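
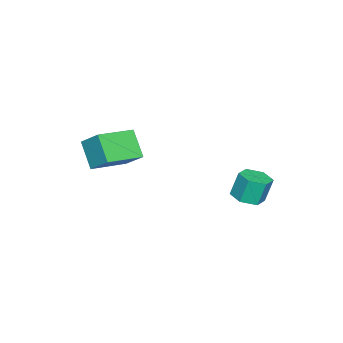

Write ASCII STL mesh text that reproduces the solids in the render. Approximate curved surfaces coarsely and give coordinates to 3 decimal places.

solid 
facet normal 0.182 -0.228 -0.956
outer loop
vertex -2.17 1.697 0.635
vertex -2.863 1.747 0.491
vertex -2.446 2.319 0.434
endloop
endfacet
facet normal 0.903 0.424 0.072
outer loop
vertex -2.17 1.697 0.635
vertex -2.446 2.319 0.434
vertex -2.384 1.963 1.754
endloop
endfacet
facet normal 0.903 0.423 0.072
outer loop
vertex -2.384 1.963 1.754
vertex -2.446 2.319 0.434
vertex -2.66 2.586 1.553
endloop
endfacet
facet normal -0.184 0.227 0.956
outer loop
vertex -2.384 1.963 1.754
vertex -2.66 2.586 1.553
vertex -3.077 2.013 1.609
endloop
endfacet
facet normal 0.183 -0.229 -0.956
outer loop
vertex -2.446 2.319 0.434
vertex -2.863 1.747 0.491
vertex -3.14 2.369 0.289
endloop
endfacet
facet normal 0.114 0.971 -0.210
outer loop
vertex -2.446 2.319 0.434
vertex -3.14 2.369 0.289
vertex -2.66 2.586 1.553
endloop
endfacet
facet normal 0.114 0.971 -0.210
outer loop
vertex -2.66 2.586 1.553
vertex -3.14 2.369 0.289
vertex -3.354 2.636 1.408
endloop
endfacet
facet normal -0.183 0.227 0.956
outer loop
vertex -2.66 2.586 1.553
vertex -3.354 2.636 1.408
vertex -3.077 2.013 1.609
endloop
endfacet
facet normal 0.184 -0.229 -0.956
outer loop
vertex -3.14 2.369 0.289
vertex -2.863 1.747 0.491
vertex -3.556 1.797 0.346
endloop
endfacet
facet normal -0.789 0.546 -0.281
outer loop
vertex -3.14 2.369 0.289
vertex -3.556 1.797 0.346
vertex -3.354 2.636 1.408
endloop
endfacet
facet normal -0.790 0.545 -0.281
outer loop
vertex -3.354 2.636 1.408
vertex -3.556 1.797 0.346
vertex -3.77 2.063 1.465
endloop
endfacet
facet normal -0.182 0.228 0.957
outer loop
vertex -3.354 2.636 1.408
vertex -3.77 2.063 1.465
vertex -3.077 2.013 1.609
endloop
endfacet
facet normal 0.184 -0.227 -0.956
outer loop
vertex -3.556 1.797 0.346
vertex -2.863 1.747 0.491
vertex -3.28 1.174 0.547
endloop
endfacet
facet normal -0.903 -0.423 -0.072
outer loop
vertex -3.556 1.797 0.346
vertex -3.28 1.174 0.547
vertex -3.77 2.063 1.465
endloop
endfacet
facet normal -0.903 -0.424 -0.072
outer loop
vertex -3.77 2.063 1.465
vertex -3.28 1.174 0.547
vertex -3.494 1.441 1.666
endloop
endfacet
facet normal -0.182 0.228 0.956
outer loop
vertex -3.77 2.063 1.465
vertex -3.494 1.441 1.666
vertex -3.077 2.013 1.609
endloop
endfacet
facet normal 0.183 -0.227 -0.956
outer loop
vertex -3.28 1.174 0.547
vertex -2.863 1.747 0.491
vertex -2.586 1.124 0.692
endloop
endfacet
facet normal -0.114 -0.971 0.210
outer loop
vertex -3.28 1.174 0.547
vertex -2.586 1.124 0.692
vertex -3.494 1.441 1.666
endloop
endfacet
facet normal -0.114 -0.971 0.210
outer loop
vertex -3.494 1.441 1.666
vertex -2.586 1.124 0.692
vertex -2.8 1.391 1.811
endloop
endfacet
facet normal -0.183 0.229 0.956
outer loop
vertex -3.494 1.441 1.666
vertex -2.8 1.391 1.811
vertex -3.077 2.013 1.609
endloop
endfacet
facet normal 0.182 -0.228 -0.957
outer loop
vertex -2.586 1.124 0.692
vertex -2.863 1.747 0.491
vertex -2.17 1.697 0.635
endloop
endfacet
facet normal 0.790 -0.545 0.281
outer loop
vertex -2.586 1.124 0.692
vertex -2.17 1.697 0.635
vertex -2.8 1.391 1.811
endloop
endfacet
facet normal 0.789 -0.546 0.281
outer loop
vertex -2.8 1.391 1.811
vertex -2.17 1.697 0.635
vertex -2.384 1.963 1.754
endloop
endfacet
facet normal -0.184 0.229 0.956
outer loop
vertex -2.8 1.391 1.811
vertex -2.384 1.963 1.754
vertex -3.077 2.013 1.609
endloop
endfacet
facet normal -0.857 0.478 -0.193
outer loop
vertex -1.034 -2.962 3.826
vertex -0.726 -2.106 4.578
vertex -0.434 -2.292 2.818
endloop
endfacet
facet normal -0.261 -0.725 -0.637
outer loop
vertex 1.006 -3.094 3.142
vertex -1.034 -2.962 3.826
vertex -0.434 -2.292 2.818
endloop
endfacet
facet normal -0.858 0.477 -0.193
outer loop
vertex -0.434 -2.292 2.818
vertex -0.726 -2.106 4.578
vertex -0.127 -1.436 3.571
endloop
endfacet
facet normal 0.444 0.497 -0.746
outer loop
vertex -0.127 -1.436 3.571
vertex 1.006 -3.094 3.142
vertex -0.434 -2.292 2.818
endloop
endfacet
facet normal -0.444 -0.496 0.746
outer loop
vertex -1.034 -2.962 3.826
vertex 0.714 -2.908 4.902
vertex -0.726 -2.106 4.578
endloop
endfacet
facet normal -0.261 -0.725 -0.637
outer loop
vertex 0.407 -3.764 4.149
vertex -1.034 -2.962 3.826
vertex 1.006 -3.094 3.142
endloop
endfacet
facet normal -0.444 -0.497 0.746
outer loop
vertex 0.407 -3.764 4.149
vertex 0.714 -2.908 4.902
vertex -1.034 -2.962 3.826
endloop
endfacet
facet normal 0.260 0.725 0.637
outer loop
vertex -0.726 -2.106 4.578
vertex 0.714 -2.908 4.902
vertex -0.127 -1.436 3.571
endloop
endfacet
facet normal 0.443 0.496 -0.746
outer loop
vertex 1.314 -2.238 3.894
vertex 1.006 -3.094 3.142
vertex -0.127 -1.436 3.571
endloop
endfacet
facet normal 0.261 0.725 0.637
outer loop
vertex -0.127 -1.436 3.571
vertex 0.714 -2.908 4.902
vertex 1.314 -2.238 3.894
endloop
endfacet
facet normal 0.857 -0.477 0.192
outer loop
vertex 1.314 -2.238 3.894
vertex 0.407 -3.764 4.149
vertex 1.006 -3.094 3.142
endloop
endfacet
facet normal 0.857 -0.477 0.193
outer loop
vertex 0.714 -2.908 4.902
vertex 0.407 -3.764 4.149
vertex 1.314 -2.238 3.894
endloop
endfacet

endsolid


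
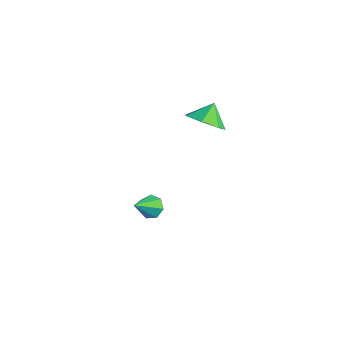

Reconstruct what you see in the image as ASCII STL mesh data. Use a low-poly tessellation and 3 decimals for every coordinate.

solid 
facet normal -0.137 0.719 -0.682
outer loop
vertex -2.183 -0.363 -4.146
vertex -2.798 -0.632 -4.306
vertex -2.648 -0.154 -3.832
endloop
endfacet
facet normal 0.625 0.321 0.712
outer loop
vertex -2.183 -0.363 -4.146
vertex -2.648 -0.154 -3.832
vertex -2.562 -1.868 -3.134
endloop
endfacet
facet normal -0.137 0.719 -0.682
outer loop
vertex -2.648 -0.154 -3.832
vertex -2.798 -0.632 -4.306
vertex -3.226 -0.305 -3.875
endloop
endfacet
facet normal -0.164 0.365 0.917
outer loop
vertex -2.648 -0.154 -3.832
vertex -3.226 -0.305 -3.875
vertex -2.562 -1.868 -3.134
endloop
endfacet
facet normal -0.137 0.719 -0.681
outer loop
vertex -3.226 -0.305 -3.875
vertex -2.798 -0.632 -4.306
vertex -3.481 -0.702 -4.243
endloop
endfacet
facet normal -0.794 -0.051 0.605
outer loop
vertex -3.226 -0.305 -3.875
vertex -3.481 -0.702 -4.243
vertex -2.562 -1.868 -3.134
endloop
endfacet
facet normal -0.137 0.719 -0.681
outer loop
vertex -3.481 -0.702 -4.243
vertex -2.798 -0.632 -4.306
vertex -3.222 -1.047 -4.659
endloop
endfacet
facet normal -0.792 -0.611 0.014
outer loop
vertex -3.481 -0.702 -4.243
vertex -3.222 -1.047 -4.659
vertex -2.562 -1.868 -3.134
endloop
endfacet
facet normal -0.137 0.719 -0.681
outer loop
vertex -3.222 -1.047 -4.659
vertex -2.798 -0.632 -4.306
vertex -2.643 -1.079 -4.809
endloop
endfacet
facet normal -0.157 -0.896 -0.415
outer loop
vertex -3.222 -1.047 -4.659
vertex -2.643 -1.079 -4.809
vertex -2.562 -1.868 -3.134
endloop
endfacet
facet normal -0.137 0.719 -0.681
outer loop
vertex -2.643 -1.079 -4.809
vertex -2.798 -0.632 -4.306
vertex -2.181 -0.774 -4.58
endloop
endfacet
facet normal 0.631 -0.689 -0.355
outer loop
vertex -2.643 -1.079 -4.809
vertex -2.181 -0.774 -4.58
vertex -2.562 -1.868 -3.134
endloop
endfacet
facet normal -0.137 0.719 -0.681
outer loop
vertex -2.181 -0.774 -4.58
vertex -2.798 -0.632 -4.306
vertex -2.183 -0.363 -4.146
endloop
endfacet
facet normal 0.978 -0.149 0.145
outer loop
vertex -2.181 -0.774 -4.58
vertex -2.183 -0.363 -4.146
vertex -2.562 -1.868 -3.134
endloop
endfacet
facet normal 0.227 -0.692 -0.685
outer loop
vertex -0.307 1.447 2.65
vertex -1.318 1.429 2.333
vertex -0.526 2.038 1.98
endloop
endfacet
facet normal 0.584 0.694 0.421
outer loop
vertex -0.307 1.447 2.65
vertex -0.526 2.038 1.98
vertex -1.582 2.231 3.127
endloop
endfacet
facet normal 0.227 -0.692 -0.685
outer loop
vertex -0.526 2.038 1.98
vertex -1.318 1.429 2.333
vertex -1.341 2.17 1.576
endloop
endfacet
facet normal 0.166 0.986 -0.013
outer loop
vertex -0.526 2.038 1.98
vertex -1.341 2.17 1.576
vertex -1.582 2.231 3.127
endloop
endfacet
facet normal 0.228 -0.692 -0.685
outer loop
vertex -1.341 2.17 1.576
vertex -1.318 1.429 2.333
vertex -2.139 1.744 1.741
endloop
endfacet
facet normal -0.486 0.867 -0.110
outer loop
vertex -1.341 2.17 1.576
vertex -2.139 1.744 1.741
vertex -1.582 2.231 3.127
endloop
endfacet
facet normal 0.228 -0.692 -0.685
outer loop
vertex -2.139 1.744 1.741
vertex -1.318 1.429 2.333
vertex -2.319 1.08 2.352
endloop
endfacet
facet normal -0.881 0.427 0.204
outer loop
vertex -2.139 1.744 1.741
vertex -2.319 1.08 2.352
vertex -1.582 2.231 3.127
endloop
endfacet
facet normal 0.228 -0.692 -0.685
outer loop
vertex -2.319 1.08 2.352
vertex -1.318 1.429 2.333
vertex -1.745 0.679 2.949
endloop
endfacet
facet normal -0.722 -0.004 0.692
outer loop
vertex -2.319 1.08 2.352
vertex -1.745 0.679 2.949
vertex -1.582 2.231 3.127
endloop
endfacet
facet normal 0.227 -0.692 -0.685
outer loop
vertex -1.745 0.679 2.949
vertex -1.318 1.429 2.333
vertex -0.85 0.842 3.081
endloop
endfacet
facet normal -0.127 -0.100 0.987
outer loop
vertex -1.745 0.679 2.949
vertex -0.85 0.842 3.081
vertex -1.582 2.231 3.127
endloop
endfacet
facet normal 0.227 -0.692 -0.685
outer loop
vertex -0.85 0.842 3.081
vertex -1.318 1.429 2.333
vertex -0.307 1.447 2.65
endloop
endfacet
facet normal 0.453 0.210 0.866
outer loop
vertex -0.85 0.842 3.081
vertex -0.307 1.447 2.65
vertex -1.582 2.231 3.127
endloop
endfacet

endsolid


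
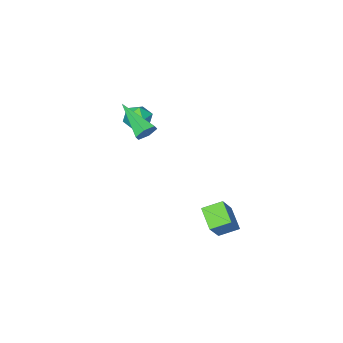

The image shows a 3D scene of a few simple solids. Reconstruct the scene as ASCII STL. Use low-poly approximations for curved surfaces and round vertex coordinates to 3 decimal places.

solid 
facet normal -0.993 -0.087 0.079
outer loop
vertex -2.196 -0.972 2.159
vertex -2.123 -1.274 2.744
vertex -2.183 -0.614 2.716
endloop
endfacet
facet normal -0.817 0.494 -0.298
outer loop
vertex -2.196 -0.972 2.159
vertex -2.183 -0.614 2.716
vertex -1.859 -0.402 2.179
endloop
endfacet
facet normal -0.429 0.284 -0.857
outer loop
vertex -2.196 -0.972 2.159
vertex -1.859 -0.402 2.179
vertex -1.599 -0.93 1.874
endloop
endfacet
facet normal -0.365 -0.427 -0.827
outer loop
vertex -2.196 -0.972 2.159
vertex -1.599 -0.93 1.874
vertex -1.762 -1.469 2.224
endloop
endfacet
facet normal -0.713 -0.655 -0.249
outer loop
vertex -2.196 -0.972 2.159
vertex -1.762 -1.469 2.224
vertex -2.123 -1.274 2.744
endloop
endfacet
facet normal -0.406 0.907 0.113
outer loop
vertex -1.859 -0.402 2.179
vertex -2.183 -0.614 2.716
vertex -1.578 -0.351 2.776
endloop
endfacet
facet normal -0.690 -0.032 0.723
outer loop
vertex -2.183 -0.614 2.716
vertex -2.123 -1.274 2.744
vertex -1.741 -0.89 3.126
endloop
endfacet
facet normal -0.237 -0.952 0.193
outer loop
vertex -2.123 -1.274 2.744
vertex -1.762 -1.469 2.224
vertex -1.481 -1.418 2.821
endloop
endfacet
facet normal 0.327 -0.582 -0.744
outer loop
vertex -1.762 -1.469 2.224
vertex -1.599 -0.93 1.874
vertex -1.157 -1.206 2.284
endloop
endfacet
facet normal 0.222 0.567 -0.793
outer loop
vertex -1.599 -0.93 1.874
vertex -1.859 -0.402 2.179
vertex -1.217 -0.546 2.256
endloop
endfacet
facet normal 0.365 0.427 0.827
outer loop
vertex -1.144 -0.848 2.841
vertex -1.578 -0.351 2.776
vertex -1.741 -0.89 3.126
endloop
endfacet
facet normal 0.429 -0.284 0.857
outer loop
vertex -1.144 -0.848 2.841
vertex -1.741 -0.89 3.126
vertex -1.481 -1.418 2.821
endloop
endfacet
facet normal 0.817 -0.494 0.298
outer loop
vertex -1.144 -0.848 2.841
vertex -1.481 -1.418 2.821
vertex -1.157 -1.206 2.284
endloop
endfacet
facet normal 0.993 0.087 -0.079
outer loop
vertex -1.144 -0.848 2.841
vertex -1.157 -1.206 2.284
vertex -1.217 -0.546 2.256
endloop
endfacet
facet normal 0.713 0.655 0.249
outer loop
vertex -1.144 -0.848 2.841
vertex -1.217 -0.546 2.256
vertex -1.578 -0.351 2.776
endloop
endfacet
facet normal -0.327 0.582 0.744
outer loop
vertex -1.741 -0.89 3.126
vertex -1.578 -0.351 2.776
vertex -2.183 -0.614 2.716
endloop
endfacet
facet normal -0.222 -0.567 0.793
outer loop
vertex -1.481 -1.418 2.821
vertex -1.741 -0.89 3.126
vertex -2.123 -1.274 2.744
endloop
endfacet
facet normal 0.406 -0.907 -0.113
outer loop
vertex -1.157 -1.206 2.284
vertex -1.481 -1.418 2.821
vertex -1.762 -1.469 2.224
endloop
endfacet
facet normal 0.690 0.032 -0.723
outer loop
vertex -1.217 -0.546 2.256
vertex -1.157 -1.206 2.284
vertex -1.599 -0.93 1.874
endloop
endfacet
facet normal 0.237 0.952 -0.193
outer loop
vertex -1.578 -0.351 2.776
vertex -1.217 -0.546 2.256
vertex -1.859 -0.402 2.179
endloop
endfacet
facet normal -0.510 -0.321 -0.798
outer loop
vertex -3.118 2.206 -2.028
vertex -3.89 2.566 -1.68
vertex -2.912 3.138 -2.534
endloop
endfacet
facet normal 0.840 -0.391 -0.378
outer loop
vertex -2.19 3.594 -1.4
vertex -3.118 2.206 -2.028
vertex -2.912 3.138 -2.534
endloop
endfacet
facet normal -0.509 -0.322 -0.798
outer loop
vertex -2.912 3.138 -2.534
vertex -3.89 2.566 -1.68
vertex -3.685 3.497 -2.186
endloop
endfacet
facet normal 0.190 0.863 -0.468
outer loop
vertex -3.685 3.497 -2.186
vertex -2.19 3.594 -1.4
vertex -2.912 3.138 -2.534
endloop
endfacet
facet normal -0.191 -0.863 0.468
outer loop
vertex -3.118 2.206 -2.028
vertex -3.168 3.022 -0.546
vertex -3.89 2.566 -1.68
endloop
endfacet
facet normal 0.840 -0.390 -0.378
outer loop
vertex -2.395 2.663 -0.894
vertex -3.118 2.206 -2.028
vertex -2.19 3.594 -1.4
endloop
endfacet
facet normal -0.190 -0.863 0.469
outer loop
vertex -2.395 2.663 -0.894
vertex -3.168 3.022 -0.546
vertex -3.118 2.206 -2.028
endloop
endfacet
facet normal -0.840 0.390 0.378
outer loop
vertex -3.89 2.566 -1.68
vertex -3.168 3.022 -0.546
vertex -3.685 3.497 -2.186
endloop
endfacet
facet normal 0.191 0.862 -0.469
outer loop
vertex -2.962 3.954 -1.052
vertex -2.19 3.594 -1.4
vertex -3.685 3.497 -2.186
endloop
endfacet
facet normal -0.839 0.391 0.378
outer loop
vertex -3.685 3.497 -2.186
vertex -3.168 3.022 -0.546
vertex -2.962 3.954 -1.052
endloop
endfacet
facet normal 0.510 0.322 0.798
outer loop
vertex -2.962 3.954 -1.052
vertex -2.395 2.663 -0.894
vertex -2.19 3.594 -1.4
endloop
endfacet
facet normal 0.509 0.321 0.799
outer loop
vertex -3.168 3.022 -0.546
vertex -2.395 2.663 -0.894
vertex -2.962 3.954 -1.052
endloop
endfacet
facet normal -0.089 0.903 -0.421
outer loop
vertex -0.62 1.33 3.731
vertex -0.857 1.12 3.331
vertex -1.127 1.281 3.733
endloop
endfacet
facet normal -0.014 0.186 0.982
outer loop
vertex -0.62 1.33 3.731
vertex -1.127 1.281 3.733
vertex -0.703 -0.46 4.069
endloop
endfacet
facet normal -0.089 0.903 -0.421
outer loop
vertex -1.127 1.281 3.733
vertex -0.857 1.12 3.331
vertex -1.365 1.071 3.333
endloop
endfacet
facet normal -0.832 -0.097 0.546
outer loop
vertex -1.127 1.281 3.733
vertex -1.365 1.071 3.333
vertex -0.703 -0.46 4.069
endloop
endfacet
facet normal -0.089 0.902 -0.422
outer loop
vertex -1.365 1.071 3.333
vertex -0.857 1.12 3.331
vertex -1.095 0.91 2.932
endloop
endfacet
facet normal -0.796 -0.505 -0.334
outer loop
vertex -1.365 1.071 3.333
vertex -1.095 0.91 2.932
vertex -0.703 -0.46 4.069
endloop
endfacet
facet normal -0.089 0.902 -0.422
outer loop
vertex -1.095 0.91 2.932
vertex -0.857 1.12 3.331
vertex -0.587 0.959 2.93
endloop
endfacet
facet normal 0.057 -0.628 -0.776
outer loop
vertex -1.095 0.91 2.932
vertex -0.587 0.959 2.93
vertex -0.703 -0.46 4.069
endloop
endfacet
facet normal -0.087 0.903 -0.421
outer loop
vertex -0.587 0.959 2.93
vertex -0.857 1.12 3.331
vertex -0.35 1.168 3.329
endloop
endfacet
facet normal 0.875 -0.344 -0.340
outer loop
vertex -0.587 0.959 2.93
vertex -0.35 1.168 3.329
vertex -0.703 -0.46 4.069
endloop
endfacet
facet normal -0.087 0.902 -0.422
outer loop
vertex -0.35 1.168 3.329
vertex -0.857 1.12 3.331
vertex -0.62 1.33 3.731
endloop
endfacet
facet normal 0.840 0.063 0.539
outer loop
vertex -0.35 1.168 3.329
vertex -0.62 1.33 3.731
vertex -0.703 -0.46 4.069
endloop
endfacet

endsolid


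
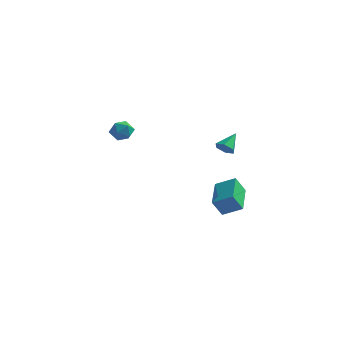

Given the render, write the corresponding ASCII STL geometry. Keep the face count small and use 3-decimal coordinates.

solid 
facet normal 0.353 0.897 0.264
outer loop
vertex -3.91 1.792 1.158
vertex -3.81 1.544 1.866
vertex -3.253 1.474 1.359
endloop
endfacet
facet normal 0.496 0.759 -0.422
outer loop
vertex -3.91 1.792 1.158
vertex -3.253 1.474 1.359
vertex -3.566 1.307 0.69
endloop
endfacet
facet normal -0.123 0.643 -0.756
outer loop
vertex -3.91 1.792 1.158
vertex -3.566 1.307 0.69
vertex -4.316 1.274 0.784
endloop
endfacet
facet normal -0.648 0.709 -0.278
outer loop
vertex -3.91 1.792 1.158
vertex -4.316 1.274 0.784
vertex -4.467 1.421 1.511
endloop
endfacet
facet normal -0.353 0.866 0.353
outer loop
vertex -3.91 1.792 1.158
vertex -4.467 1.421 1.511
vertex -3.81 1.544 1.866
endloop
endfacet
facet normal 0.879 0.158 -0.450
outer loop
vertex -3.566 1.307 0.69
vertex -3.253 1.474 1.359
vertex -3.253 0.759 1.109
endloop
endfacet
facet normal 0.648 0.381 0.659
outer loop
vertex -3.253 1.474 1.359
vertex -3.81 1.544 1.866
vertex -3.404 0.906 1.836
endloop
endfacet
facet normal -0.496 0.331 0.803
outer loop
vertex -3.81 1.544 1.866
vertex -4.467 1.421 1.511
vertex -4.154 0.873 1.93
endloop
endfacet
facet normal -0.973 0.076 -0.217
outer loop
vertex -4.467 1.421 1.511
vertex -4.316 1.274 0.784
vertex -4.467 0.706 1.261
endloop
endfacet
facet normal -0.123 -0.032 -0.992
outer loop
vertex -4.316 1.274 0.784
vertex -3.566 1.307 0.69
vertex -3.91 0.636 0.754
endloop
endfacet
facet normal 0.648 -0.709 0.278
outer loop
vertex -3.81 0.388 1.462
vertex -3.253 0.759 1.109
vertex -3.404 0.906 1.836
endloop
endfacet
facet normal 0.123 -0.643 0.756
outer loop
vertex -3.81 0.388 1.462
vertex -3.404 0.906 1.836
vertex -4.154 0.873 1.93
endloop
endfacet
facet normal -0.496 -0.759 0.422
outer loop
vertex -3.81 0.388 1.462
vertex -4.154 0.873 1.93
vertex -4.467 0.706 1.261
endloop
endfacet
facet normal -0.353 -0.897 -0.264
outer loop
vertex -3.81 0.388 1.462
vertex -4.467 0.706 1.261
vertex -3.91 0.636 0.754
endloop
endfacet
facet normal 0.353 -0.866 -0.353
outer loop
vertex -3.81 0.388 1.462
vertex -3.91 0.636 0.754
vertex -3.253 0.759 1.109
endloop
endfacet
facet normal 0.973 -0.076 0.217
outer loop
vertex -3.404 0.906 1.836
vertex -3.253 0.759 1.109
vertex -3.253 1.474 1.359
endloop
endfacet
facet normal 0.123 0.032 0.992
outer loop
vertex -4.154 0.873 1.93
vertex -3.404 0.906 1.836
vertex -3.81 1.544 1.866
endloop
endfacet
facet normal -0.879 -0.158 0.450
outer loop
vertex -4.467 0.706 1.261
vertex -4.154 0.873 1.93
vertex -4.467 1.421 1.511
endloop
endfacet
facet normal -0.648 -0.381 -0.659
outer loop
vertex -3.91 0.636 0.754
vertex -4.467 0.706 1.261
vertex -4.316 1.274 0.784
endloop
endfacet
facet normal 0.496 -0.331 -0.803
outer loop
vertex -3.253 0.759 1.109
vertex -3.91 0.636 0.754
vertex -3.566 1.307 0.69
endloop
endfacet
facet normal -0.389 -0.315 0.866
outer loop
vertex 4.017 -2.723 -0.648
vertex 3.481 -0.868 -0.213
vertex 2.943 -2.905 -1.197
endloop
endfacet
facet normal 0.271 -0.937 -0.219
outer loop
vertex 3.379 -2.552 -2.167
vertex 4.017 -2.723 -0.648
vertex 2.943 -2.905 -1.197
endloop
endfacet
facet normal -0.390 -0.315 0.865
outer loop
vertex 2.943 -2.905 -1.197
vertex 3.481 -0.868 -0.213
vertex 2.407 -1.049 -0.763
endloop
endfacet
facet normal -0.880 -0.149 -0.450
outer loop
vertex 2.407 -1.049 -0.763
vertex 3.379 -2.552 -2.167
vertex 2.943 -2.905 -1.197
endloop
endfacet
facet normal 0.881 0.149 0.450
outer loop
vertex 4.017 -2.723 -0.648
vertex 3.917 -0.515 -1.183
vertex 3.481 -0.868 -0.213
endloop
endfacet
facet normal 0.270 -0.938 -0.219
outer loop
vertex 4.453 -2.371 -1.617
vertex 4.017 -2.723 -0.648
vertex 3.379 -2.552 -2.167
endloop
endfacet
facet normal 0.880 0.149 0.450
outer loop
vertex 4.453 -2.371 -1.617
vertex 3.917 -0.515 -1.183
vertex 4.017 -2.723 -0.648
endloop
endfacet
facet normal -0.270 0.937 0.220
outer loop
vertex 3.481 -0.868 -0.213
vertex 3.917 -0.515 -1.183
vertex 2.407 -1.049 -0.763
endloop
endfacet
facet normal -0.880 -0.149 -0.450
outer loop
vertex 2.843 -0.697 -1.732
vertex 3.379 -2.552 -2.167
vertex 2.407 -1.049 -0.763
endloop
endfacet
facet normal -0.271 0.937 0.219
outer loop
vertex 2.407 -1.049 -0.763
vertex 3.917 -0.515 -1.183
vertex 2.843 -0.697 -1.732
endloop
endfacet
facet normal 0.390 0.316 -0.865
outer loop
vertex 2.843 -0.697 -1.732
vertex 4.453 -2.371 -1.617
vertex 3.379 -2.552 -2.167
endloop
endfacet
facet normal 0.389 0.315 -0.866
outer loop
vertex 3.917 -0.515 -1.183
vertex 4.453 -2.371 -1.617
vertex 2.843 -0.697 -1.732
endloop
endfacet
facet normal -0.192 -0.791 -0.581
outer loop
vertex 2.798 0.582 1.183
vertex 2.245 0.792 1.08
vertex 2.698 0.948 0.718
endloop
endfacet
facet normal 0.970 0.244 -0.016
outer loop
vertex 2.798 0.582 1.183
vertex 2.698 0.948 0.718
vertex 2.495 1.828 1.84
endloop
endfacet
facet normal -0.190 -0.792 -0.580
outer loop
vertex 2.698 0.948 0.718
vertex 2.245 0.792 1.08
vertex 2.145 1.157 0.614
endloop
endfacet
facet normal 0.385 0.759 -0.525
outer loop
vertex 2.698 0.948 0.718
vertex 2.145 1.157 0.614
vertex 2.495 1.828 1.84
endloop
endfacet
facet normal -0.191 -0.792 -0.580
outer loop
vertex 2.145 1.157 0.614
vertex 2.245 0.792 1.08
vertex 1.693 1.001 0.976
endloop
endfacet
facet normal -0.514 0.806 -0.294
outer loop
vertex 2.145 1.157 0.614
vertex 1.693 1.001 0.976
vertex 2.495 1.828 1.84
endloop
endfacet
facet normal -0.190 -0.791 -0.582
outer loop
vertex 1.693 1.001 0.976
vertex 2.245 0.792 1.08
vertex 1.792 0.635 1.441
endloop
endfacet
facet normal -0.829 0.340 0.444
outer loop
vertex 1.693 1.001 0.976
vertex 1.792 0.635 1.441
vertex 2.495 1.828 1.84
endloop
endfacet
facet normal -0.190 -0.791 -0.582
outer loop
vertex 1.792 0.635 1.441
vertex 2.245 0.792 1.08
vertex 2.345 0.426 1.545
endloop
endfacet
facet normal -0.245 -0.174 0.954
outer loop
vertex 1.792 0.635 1.441
vertex 2.345 0.426 1.545
vertex 2.495 1.828 1.84
endloop
endfacet
facet normal -0.192 -0.791 -0.581
outer loop
vertex 2.345 0.426 1.545
vertex 2.245 0.792 1.08
vertex 2.798 0.582 1.183
endloop
endfacet
facet normal 0.654 -0.222 0.723
outer loop
vertex 2.345 0.426 1.545
vertex 2.798 0.582 1.183
vertex 2.495 1.828 1.84
endloop
endfacet

endsolid


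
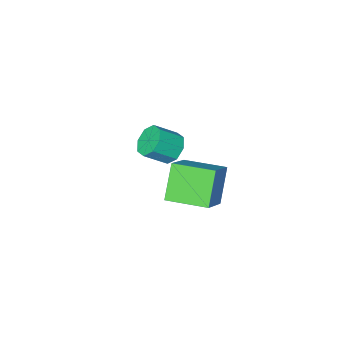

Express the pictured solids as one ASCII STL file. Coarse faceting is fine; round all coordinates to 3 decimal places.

solid 
facet normal -0.764 0.252 -0.594
outer loop
vertex 2.644 -0.595 -0.497
vertex 2.124 -1.016 -0.006
vertex 2.402 -0.235 -0.033
endloop
endfacet
facet normal 0.521 0.784 -0.337
outer loop
vertex 2.644 -0.595 -0.497
vertex 2.402 -0.235 -0.033
vertex 3.637 -0.923 0.276
endloop
endfacet
facet normal 0.521 0.784 -0.337
outer loop
vertex 3.637 -0.923 0.276
vertex 2.402 -0.235 -0.033
vertex 3.395 -0.563 0.74
endloop
endfacet
facet normal 0.763 -0.253 0.594
outer loop
vertex 3.637 -0.923 0.276
vertex 3.395 -0.563 0.74
vertex 3.116 -1.344 0.766
endloop
endfacet
facet normal -0.764 0.251 -0.594
outer loop
vertex 2.402 -0.235 -0.033
vertex 2.124 -1.016 -0.006
vertex 1.997 -0.332 0.447
endloop
endfacet
facet normal 0.100 0.956 0.277
outer loop
vertex 2.402 -0.235 -0.033
vertex 1.997 -0.332 0.447
vertex 3.395 -0.563 0.74
endloop
endfacet
facet normal 0.100 0.955 0.278
outer loop
vertex 3.395 -0.563 0.74
vertex 1.997 -0.332 0.447
vertex 2.99 -0.66 1.219
endloop
endfacet
facet normal 0.763 -0.253 0.594
outer loop
vertex 3.395 -0.563 0.74
vertex 2.99 -0.66 1.219
vertex 3.116 -1.344 0.766
endloop
endfacet
facet normal -0.764 0.252 -0.595
outer loop
vertex 1.997 -0.332 0.447
vertex 2.124 -1.016 -0.006
vertex 1.666 -0.83 0.661
endloop
endfacet
facet normal -0.381 0.567 0.731
outer loop
vertex 1.997 -0.332 0.447
vertex 1.666 -0.83 0.661
vertex 2.99 -0.66 1.219
endloop
endfacet
facet normal -0.381 0.567 0.731
outer loop
vertex 2.99 -0.66 1.219
vertex 1.666 -0.83 0.661
vertex 2.659 -1.158 1.433
endloop
endfacet
facet normal 0.764 -0.253 0.594
outer loop
vertex 2.99 -0.66 1.219
vertex 2.659 -1.158 1.433
vertex 3.116 -1.344 0.766
endloop
endfacet
facet normal -0.763 0.253 -0.595
outer loop
vertex 1.666 -0.83 0.661
vertex 2.124 -1.016 -0.006
vertex 1.603 -1.437 0.484
endloop
endfacet
facet normal -0.638 -0.154 0.755
outer loop
vertex 1.666 -0.83 0.661
vertex 1.603 -1.437 0.484
vertex 2.659 -1.158 1.433
endloop
endfacet
facet normal -0.638 -0.153 0.755
outer loop
vertex 2.659 -1.158 1.433
vertex 1.603 -1.437 0.484
vertex 2.596 -1.765 1.257
endloop
endfacet
facet normal 0.764 -0.251 0.594
outer loop
vertex 2.659 -1.158 1.433
vertex 2.596 -1.765 1.257
vertex 3.116 -1.344 0.766
endloop
endfacet
facet normal -0.763 0.253 -0.594
outer loop
vertex 1.603 -1.437 0.484
vertex 2.124 -1.016 -0.006
vertex 1.845 -1.797 0.02
endloop
endfacet
facet normal -0.521 -0.784 0.337
outer loop
vertex 1.603 -1.437 0.484
vertex 1.845 -1.797 0.02
vertex 2.596 -1.765 1.257
endloop
endfacet
facet normal -0.521 -0.784 0.337
outer loop
vertex 2.596 -1.765 1.257
vertex 1.845 -1.797 0.02
vertex 2.838 -2.125 0.793
endloop
endfacet
facet normal 0.764 -0.252 0.594
outer loop
vertex 2.596 -1.765 1.257
vertex 2.838 -2.125 0.793
vertex 3.116 -1.344 0.766
endloop
endfacet
facet normal -0.763 0.253 -0.594
outer loop
vertex 1.845 -1.797 0.02
vertex 2.124 -1.016 -0.006
vertex 2.25 -1.7 -0.459
endloop
endfacet
facet normal -0.100 -0.956 -0.278
outer loop
vertex 1.845 -1.797 0.02
vertex 2.25 -1.7 -0.459
vertex 2.838 -2.125 0.793
endloop
endfacet
facet normal -0.100 -0.956 -0.277
outer loop
vertex 2.838 -2.125 0.793
vertex 2.25 -1.7 -0.459
vertex 3.243 -2.028 0.313
endloop
endfacet
facet normal 0.764 -0.251 0.594
outer loop
vertex 2.838 -2.125 0.793
vertex 3.243 -2.028 0.313
vertex 3.116 -1.344 0.766
endloop
endfacet
facet normal -0.764 0.253 -0.594
outer loop
vertex 2.25 -1.7 -0.459
vertex 2.124 -1.016 -0.006
vertex 2.581 -1.202 -0.673
endloop
endfacet
facet normal 0.381 -0.567 -0.731
outer loop
vertex 2.25 -1.7 -0.459
vertex 2.581 -1.202 -0.673
vertex 3.243 -2.028 0.313
endloop
endfacet
facet normal 0.381 -0.567 -0.731
outer loop
vertex 3.243 -2.028 0.313
vertex 2.581 -1.202 -0.673
vertex 3.574 -1.53 0.099
endloop
endfacet
facet normal 0.764 -0.252 0.595
outer loop
vertex 3.243 -2.028 0.313
vertex 3.574 -1.53 0.099
vertex 3.116 -1.344 0.766
endloop
endfacet
facet normal -0.764 0.251 -0.594
outer loop
vertex 2.581 -1.202 -0.673
vertex 2.124 -1.016 -0.006
vertex 2.644 -0.595 -0.497
endloop
endfacet
facet normal 0.638 0.153 -0.755
outer loop
vertex 2.581 -1.202 -0.673
vertex 2.644 -0.595 -0.497
vertex 3.574 -1.53 0.099
endloop
endfacet
facet normal 0.638 0.154 -0.754
outer loop
vertex 3.574 -1.53 0.099
vertex 2.644 -0.595 -0.497
vertex 3.637 -0.923 0.276
endloop
endfacet
facet normal 0.763 -0.253 0.595
outer loop
vertex 3.574 -1.53 0.099
vertex 3.637 -0.923 0.276
vertex 3.116 -1.344 0.766
endloop
endfacet
facet normal -0.441 -0.387 0.810
outer loop
vertex 4.544 2.67 3.041
vertex 3.391 4.128 3.11
vertex 3.375 1.796 1.988
endloop
endfacet
facet normal 0.620 -0.784 -0.037
outer loop
vertex 4.169 2.492 0.53
vertex 4.544 2.67 3.041
vertex 3.375 1.796 1.988
endloop
endfacet
facet normal -0.441 -0.387 0.810
outer loop
vertex 3.375 1.796 1.988
vertex 3.391 4.128 3.11
vertex 2.222 3.254 2.056
endloop
endfacet
facet normal -0.649 -0.486 -0.585
outer loop
vertex 2.222 3.254 2.056
vertex 4.169 2.492 0.53
vertex 3.375 1.796 1.988
endloop
endfacet
facet normal 0.649 0.486 0.585
outer loop
vertex 4.544 2.67 3.041
vertex 4.185 4.824 1.652
vertex 3.391 4.128 3.11
endloop
endfacet
facet normal 0.620 -0.784 -0.037
outer loop
vertex 5.338 3.366 1.584
vertex 4.544 2.67 3.041
vertex 4.169 2.492 0.53
endloop
endfacet
facet normal 0.649 0.486 0.586
outer loop
vertex 5.338 3.366 1.584
vertex 4.185 4.824 1.652
vertex 4.544 2.67 3.041
endloop
endfacet
facet normal -0.620 0.784 0.037
outer loop
vertex 3.391 4.128 3.11
vertex 4.185 4.824 1.652
vertex 2.222 3.254 2.056
endloop
endfacet
facet normal -0.649 -0.486 -0.586
outer loop
vertex 3.016 3.95 0.599
vertex 4.169 2.492 0.53
vertex 2.222 3.254 2.056
endloop
endfacet
facet normal -0.620 0.784 0.037
outer loop
vertex 2.222 3.254 2.056
vertex 4.185 4.824 1.652
vertex 3.016 3.95 0.599
endloop
endfacet
facet normal 0.441 0.387 -0.810
outer loop
vertex 3.016 3.95 0.599
vertex 5.338 3.366 1.584
vertex 4.169 2.492 0.53
endloop
endfacet
facet normal 0.441 0.386 -0.810
outer loop
vertex 4.185 4.824 1.652
vertex 5.338 3.366 1.584
vertex 3.016 3.95 0.599
endloop
endfacet

endsolid


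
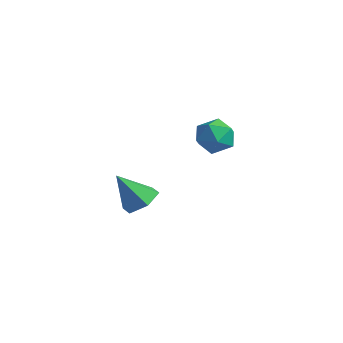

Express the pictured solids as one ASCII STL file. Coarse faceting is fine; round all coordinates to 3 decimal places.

solid 
facet normal 0.494 0.300 -0.816
outer loop
vertex -1.786 2.928 -4.075
vertex -2.563 3.382 -4.378
vertex -1.932 3.834 -3.83
endloop
endfacet
facet normal 0.575 -0.126 0.809
outer loop
vertex -1.786 2.928 -4.075
vertex -1.932 3.834 -3.83
vertex -3.457 2.838 -2.902
endloop
endfacet
facet normal 0.494 0.300 -0.816
outer loop
vertex -1.932 3.834 -3.83
vertex -2.563 3.382 -4.378
vertex -2.709 4.288 -4.133
endloop
endfacet
facet normal 0.063 0.627 0.777
outer loop
vertex -1.932 3.834 -3.83
vertex -2.709 4.288 -4.133
vertex -3.457 2.838 -2.902
endloop
endfacet
facet normal 0.495 0.300 -0.816
outer loop
vertex -2.709 4.288 -4.133
vertex -2.563 3.382 -4.378
vertex -3.34 3.836 -4.682
endloop
endfacet
facet normal -0.716 0.628 0.305
outer loop
vertex -2.709 4.288 -4.133
vertex -3.34 3.836 -4.682
vertex -3.457 2.838 -2.902
endloop
endfacet
facet normal 0.495 0.301 -0.815
outer loop
vertex -3.34 3.836 -4.682
vertex -2.563 3.382 -4.378
vertex -3.193 2.93 -4.927
endloop
endfacet
facet normal -0.983 -0.123 -0.134
outer loop
vertex -3.34 3.836 -4.682
vertex -3.193 2.93 -4.927
vertex -3.457 2.838 -2.902
endloop
endfacet
facet normal 0.495 0.301 -0.815
outer loop
vertex -3.193 2.93 -4.927
vertex -2.563 3.382 -4.378
vertex -2.416 2.476 -4.623
endloop
endfacet
facet normal -0.472 -0.876 -0.101
outer loop
vertex -3.193 2.93 -4.927
vertex -2.416 2.476 -4.623
vertex -3.457 2.838 -2.902
endloop
endfacet
facet normal 0.494 0.301 -0.816
outer loop
vertex -2.416 2.476 -4.623
vertex -2.563 3.382 -4.378
vertex -1.786 2.928 -4.075
endloop
endfacet
facet normal 0.307 -0.877 0.370
outer loop
vertex -2.416 2.476 -4.623
vertex -1.786 2.928 -4.075
vertex -3.457 2.838 -2.902
endloop
endfacet
facet normal -0.809 0.484 0.334
outer loop
vertex 0.54 4.297 0.921
vertex 0.326 3.559 1.472
vertex 0.878 4.252 1.804
endloop
endfacet
facet normal -0.292 0.943 0.160
outer loop
vertex 0.54 4.297 0.921
vertex 0.878 4.252 1.804
vertex 1.436 4.544 1.098
endloop
endfacet
facet normal -0.128 0.840 -0.527
outer loop
vertex 0.54 4.297 0.921
vertex 1.436 4.544 1.098
vertex 1.23 4.031 0.33
endloop
endfacet
facet normal -0.544 0.316 -0.777
outer loop
vertex 0.54 4.297 0.921
vertex 1.23 4.031 0.33
vertex 0.544 3.422 0.562
endloop
endfacet
facet normal -0.965 0.096 -0.246
outer loop
vertex 0.54 4.297 0.921
vertex 0.544 3.422 0.562
vertex 0.326 3.559 1.472
endloop
endfacet
facet normal 0.285 0.785 0.550
outer loop
vertex 1.436 4.544 1.098
vertex 0.878 4.252 1.804
vertex 1.776 3.958 1.758
endloop
endfacet
facet normal -0.553 0.042 0.832
outer loop
vertex 0.878 4.252 1.804
vertex 0.326 3.559 1.472
vertex 1.09 3.349 1.99
endloop
endfacet
facet normal -0.804 -0.585 -0.105
outer loop
vertex 0.326 3.559 1.472
vertex 0.544 3.422 0.562
vertex 0.884 2.836 1.222
endloop
endfacet
facet normal -0.124 -0.228 -0.966
outer loop
vertex 0.544 3.422 0.562
vertex 1.23 4.031 0.33
vertex 1.442 3.128 0.516
endloop
endfacet
facet normal 0.550 0.619 -0.561
outer loop
vertex 1.23 4.031 0.33
vertex 1.436 4.544 1.098
vertex 1.994 3.821 0.848
endloop
endfacet
facet normal 0.544 -0.316 0.777
outer loop
vertex 1.78 3.083 1.399
vertex 1.776 3.958 1.758
vertex 1.09 3.349 1.99
endloop
endfacet
facet normal 0.128 -0.840 0.527
outer loop
vertex 1.78 3.083 1.399
vertex 1.09 3.349 1.99
vertex 0.884 2.836 1.222
endloop
endfacet
facet normal 0.292 -0.943 -0.160
outer loop
vertex 1.78 3.083 1.399
vertex 0.884 2.836 1.222
vertex 1.442 3.128 0.516
endloop
endfacet
facet normal 0.809 -0.484 -0.334
outer loop
vertex 1.78 3.083 1.399
vertex 1.442 3.128 0.516
vertex 1.994 3.821 0.848
endloop
endfacet
facet normal 0.965 -0.096 0.246
outer loop
vertex 1.78 3.083 1.399
vertex 1.994 3.821 0.848
vertex 1.776 3.958 1.758
endloop
endfacet
facet normal 0.124 0.228 0.966
outer loop
vertex 1.09 3.349 1.99
vertex 1.776 3.958 1.758
vertex 0.878 4.252 1.804
endloop
endfacet
facet normal -0.550 -0.619 0.561
outer loop
vertex 0.884 2.836 1.222
vertex 1.09 3.349 1.99
vertex 0.326 3.559 1.472
endloop
endfacet
facet normal -0.285 -0.785 -0.550
outer loop
vertex 1.442 3.128 0.516
vertex 0.884 2.836 1.222
vertex 0.544 3.422 0.562
endloop
endfacet
facet normal 0.553 -0.042 -0.832
outer loop
vertex 1.994 3.821 0.848
vertex 1.442 3.128 0.516
vertex 1.23 4.031 0.33
endloop
endfacet
facet normal 0.804 0.585 0.105
outer loop
vertex 1.776 3.958 1.758
vertex 1.994 3.821 0.848
vertex 1.436 4.544 1.098
endloop
endfacet

endsolid


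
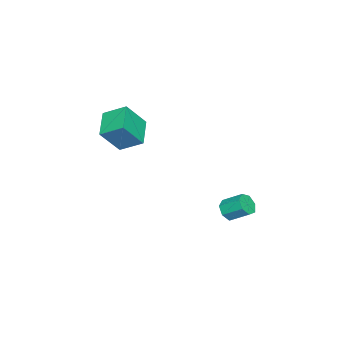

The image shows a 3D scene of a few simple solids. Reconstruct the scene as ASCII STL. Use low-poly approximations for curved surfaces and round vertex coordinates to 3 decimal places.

solid 
facet normal -0.874 -0.297 0.384
outer loop
vertex -0.37 -1.308 3.905
vertex -1.135 -0.682 2.647
vertex -0.263 -2.432 3.281
endloop
endfacet
facet normal 0.478 -0.391 0.786
outer loop
vertex 1.075 -1.978 2.693
vertex -0.37 -1.308 3.905
vertex -0.263 -2.432 3.281
endloop
endfacet
facet normal -0.874 -0.297 0.384
outer loop
vertex -0.263 -2.432 3.281
vertex -1.135 -0.682 2.647
vertex -1.028 -1.806 2.022
endloop
endfacet
facet normal 0.083 -0.871 -0.484
outer loop
vertex -1.028 -1.806 2.022
vertex 1.075 -1.978 2.693
vertex -0.263 -2.432 3.281
endloop
endfacet
facet normal -0.083 0.871 0.484
outer loop
vertex -0.37 -1.308 3.905
vertex 0.203 -0.228 2.059
vertex -1.135 -0.682 2.647
endloop
endfacet
facet normal 0.478 -0.392 0.786
outer loop
vertex 0.968 -0.854 3.318
vertex -0.37 -1.308 3.905
vertex 1.075 -1.978 2.693
endloop
endfacet
facet normal -0.083 0.871 0.484
outer loop
vertex 0.968 -0.854 3.318
vertex 0.203 -0.228 2.059
vertex -0.37 -1.308 3.905
endloop
endfacet
facet normal -0.478 0.392 -0.786
outer loop
vertex -1.135 -0.682 2.647
vertex 0.203 -0.228 2.059
vertex -1.028 -1.806 2.022
endloop
endfacet
facet normal 0.083 -0.871 -0.484
outer loop
vertex 0.31 -1.352 1.435
vertex 1.075 -1.978 2.693
vertex -1.028 -1.806 2.022
endloop
endfacet
facet normal -0.478 0.391 -0.787
outer loop
vertex -1.028 -1.806 2.022
vertex 0.203 -0.228 2.059
vertex 0.31 -1.352 1.435
endloop
endfacet
facet normal 0.874 0.297 -0.384
outer loop
vertex 0.31 -1.352 1.435
vertex 0.968 -0.854 3.318
vertex 1.075 -1.978 2.693
endloop
endfacet
facet normal 0.874 0.296 -0.384
outer loop
vertex 0.203 -0.228 2.059
vertex 0.968 -0.854 3.318
vertex 0.31 -1.352 1.435
endloop
endfacet
facet normal 0.008 -0.832 -0.555
outer loop
vertex -1.867 2.773 -3.146
vertex -2.496 2.793 -3.185
vertex -2.07 3.053 -3.569
endloop
endfacet
facet normal 0.928 0.212 -0.305
outer loop
vertex -1.867 2.773 -3.146
vertex -2.07 3.053 -3.569
vertex -1.876 3.746 -2.496
endloop
endfacet
facet normal 0.929 0.210 -0.304
outer loop
vertex -1.876 3.746 -2.496
vertex -2.07 3.053 -3.569
vertex -2.078 4.027 -2.919
endloop
endfacet
facet normal -0.007 0.831 0.556
outer loop
vertex -1.876 3.746 -2.496
vertex -2.078 4.027 -2.919
vertex -2.504 3.767 -2.535
endloop
endfacet
facet normal 0.007 -0.832 -0.555
outer loop
vertex -2.07 3.053 -3.569
vertex -2.496 2.793 -3.185
vertex -2.593 3.138 -3.703
endloop
endfacet
facet normal 0.290 0.533 -0.795
outer loop
vertex -2.07 3.053 -3.569
vertex -2.593 3.138 -3.703
vertex -2.078 4.027 -2.919
endloop
endfacet
facet normal 0.290 0.533 -0.795
outer loop
vertex -2.078 4.027 -2.919
vertex -2.593 3.138 -3.703
vertex -2.601 4.112 -3.053
endloop
endfacet
facet normal -0.007 0.832 0.555
outer loop
vertex -2.078 4.027 -2.919
vertex -2.601 4.112 -3.053
vertex -2.504 3.767 -2.535
endloop
endfacet
facet normal 0.006 -0.832 -0.555
outer loop
vertex -2.593 3.138 -3.703
vertex -2.496 2.793 -3.185
vertex -3.043 2.964 -3.447
endloop
endfacet
facet normal -0.567 0.454 -0.687
outer loop
vertex -2.593 3.138 -3.703
vertex -3.043 2.964 -3.447
vertex -2.601 4.112 -3.053
endloop
endfacet
facet normal -0.567 0.454 -0.687
outer loop
vertex -2.601 4.112 -3.053
vertex -3.043 2.964 -3.447
vertex -3.051 3.937 -2.797
endloop
endfacet
facet normal -0.008 0.832 0.555
outer loop
vertex -2.601 4.112 -3.053
vertex -3.051 3.937 -2.797
vertex -2.504 3.767 -2.535
endloop
endfacet
facet normal 0.006 -0.832 -0.555
outer loop
vertex -3.043 2.964 -3.447
vertex -2.496 2.793 -3.185
vertex -3.081 2.661 -2.993
endloop
endfacet
facet normal -0.998 0.033 -0.062
outer loop
vertex -3.043 2.964 -3.447
vertex -3.081 2.661 -2.993
vertex -3.051 3.937 -2.797
endloop
endfacet
facet normal -0.998 0.033 -0.062
outer loop
vertex -3.051 3.937 -2.797
vertex -3.081 2.661 -2.993
vertex -3.089 3.634 -2.344
endloop
endfacet
facet normal -0.008 0.831 0.556
outer loop
vertex -3.051 3.937 -2.797
vertex -3.089 3.634 -2.344
vertex -2.504 3.767 -2.535
endloop
endfacet
facet normal 0.006 -0.832 -0.554
outer loop
vertex -3.081 2.661 -2.993
vertex -2.496 2.793 -3.185
vertex -2.679 2.458 -2.684
endloop
endfacet
facet normal -0.677 -0.412 0.610
outer loop
vertex -3.081 2.661 -2.993
vertex -2.679 2.458 -2.684
vertex -3.089 3.634 -2.344
endloop
endfacet
facet normal -0.678 -0.412 0.609
outer loop
vertex -3.089 3.634 -2.344
vertex -2.679 2.458 -2.684
vertex -2.687 3.431 -2.034
endloop
endfacet
facet normal -0.008 0.832 0.555
outer loop
vertex -3.089 3.634 -2.344
vertex -2.687 3.431 -2.034
vertex -2.504 3.767 -2.535
endloop
endfacet
facet normal 0.007 -0.832 -0.554
outer loop
vertex -2.679 2.458 -2.684
vertex -2.496 2.793 -3.185
vertex -2.138 2.508 -2.752
endloop
endfacet
facet normal 0.154 -0.548 0.822
outer loop
vertex -2.679 2.458 -2.684
vertex -2.138 2.508 -2.752
vertex -2.687 3.431 -2.034
endloop
endfacet
facet normal 0.154 -0.548 0.822
outer loop
vertex -2.687 3.431 -2.034
vertex -2.138 2.508 -2.752
vertex -2.147 3.481 -2.102
endloop
endfacet
facet normal -0.007 0.832 0.555
outer loop
vertex -2.687 3.431 -2.034
vertex -2.147 3.481 -2.102
vertex -2.504 3.767 -2.535
endloop
endfacet
facet normal 0.008 -0.832 -0.554
outer loop
vertex -2.138 2.508 -2.752
vertex -2.496 2.793 -3.185
vertex -1.867 2.773 -3.146
endloop
endfacet
facet normal 0.868 -0.270 0.416
outer loop
vertex -2.138 2.508 -2.752
vertex -1.867 2.773 -3.146
vertex -2.147 3.481 -2.102
endloop
endfacet
facet normal 0.868 -0.270 0.416
outer loop
vertex -2.147 3.481 -2.102
vertex -1.867 2.773 -3.146
vertex -1.876 3.746 -2.496
endloop
endfacet
facet normal -0.007 0.832 0.555
outer loop
vertex -2.147 3.481 -2.102
vertex -1.876 3.746 -2.496
vertex -2.504 3.767 -2.535
endloop
endfacet

endsolid


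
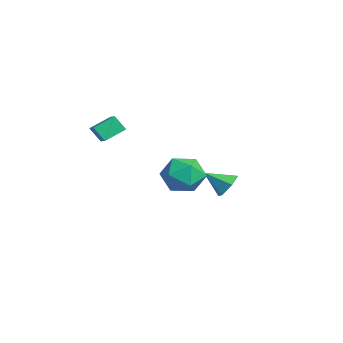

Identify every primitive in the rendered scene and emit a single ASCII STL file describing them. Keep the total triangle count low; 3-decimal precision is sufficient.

solid 
facet normal -0.649 0.095 0.755
outer loop
vertex 2.516 1.543 1.883
vertex 1.805 0.845 1.36
vertex 2.573 0.435 2.072
endloop
endfacet
facet normal 0.022 0.169 0.985
outer loop
vertex 2.516 1.543 1.883
vertex 2.573 0.435 2.072
vertex 3.517 1.034 1.948
endloop
endfacet
facet normal 0.320 0.710 0.627
outer loop
vertex 2.516 1.543 1.883
vertex 3.517 1.034 1.948
vertex 3.333 1.814 1.159
endloop
endfacet
facet normal -0.167 0.970 0.175
outer loop
vertex 2.516 1.543 1.883
vertex 3.333 1.814 1.159
vertex 2.275 1.698 0.795
endloop
endfacet
facet normal -0.766 0.590 0.254
outer loop
vertex 2.516 1.543 1.883
vertex 2.275 1.698 0.795
vertex 1.805 0.845 1.36
endloop
endfacet
facet normal 0.379 -0.426 0.821
outer loop
vertex 3.517 1.034 1.948
vertex 2.573 0.435 2.072
vertex 3.425 0.022 1.465
endloop
endfacet
facet normal -0.707 -0.547 0.448
outer loop
vertex 2.573 0.435 2.072
vertex 1.805 0.845 1.36
vertex 2.367 -0.094 1.101
endloop
endfacet
facet normal -0.897 0.254 -0.362
outer loop
vertex 1.805 0.845 1.36
vertex 2.275 1.698 0.795
vertex 2.183 0.686 0.312
endloop
endfacet
facet normal 0.073 0.869 -0.489
outer loop
vertex 2.275 1.698 0.795
vertex 3.333 1.814 1.159
vertex 3.127 1.285 0.188
endloop
endfacet
facet normal 0.860 0.448 0.242
outer loop
vertex 3.333 1.814 1.159
vertex 3.517 1.034 1.948
vertex 3.895 0.875 0.9
endloop
endfacet
facet normal 0.167 -0.970 -0.175
outer loop
vertex 3.184 0.177 0.377
vertex 3.425 0.022 1.465
vertex 2.367 -0.094 1.101
endloop
endfacet
facet normal -0.320 -0.710 -0.627
outer loop
vertex 3.184 0.177 0.377
vertex 2.367 -0.094 1.101
vertex 2.183 0.686 0.312
endloop
endfacet
facet normal -0.022 -0.169 -0.985
outer loop
vertex 3.184 0.177 0.377
vertex 2.183 0.686 0.312
vertex 3.127 1.285 0.188
endloop
endfacet
facet normal 0.649 -0.095 -0.755
outer loop
vertex 3.184 0.177 0.377
vertex 3.127 1.285 0.188
vertex 3.895 0.875 0.9
endloop
endfacet
facet normal 0.766 -0.590 -0.254
outer loop
vertex 3.184 0.177 0.377
vertex 3.895 0.875 0.9
vertex 3.425 0.022 1.465
endloop
endfacet
facet normal -0.073 -0.869 0.489
outer loop
vertex 2.367 -0.094 1.101
vertex 3.425 0.022 1.465
vertex 2.573 0.435 2.072
endloop
endfacet
facet normal -0.860 -0.448 -0.242
outer loop
vertex 2.183 0.686 0.312
vertex 2.367 -0.094 1.101
vertex 1.805 0.845 1.36
endloop
endfacet
facet normal -0.379 0.426 -0.821
outer loop
vertex 3.127 1.285 0.188
vertex 2.183 0.686 0.312
vertex 2.275 1.698 0.795
endloop
endfacet
facet normal 0.707 0.547 -0.448
outer loop
vertex 3.895 0.875 0.9
vertex 3.127 1.285 0.188
vertex 3.333 1.814 1.159
endloop
endfacet
facet normal 0.897 -0.254 0.362
outer loop
vertex 3.425 0.022 1.465
vertex 3.895 0.875 0.9
vertex 3.517 1.034 1.948
endloop
endfacet
facet normal -0.367 -0.478 0.798
outer loop
vertex 0.37 -1.627 4.071
vertex -0.593 -1.586 3.653
vertex 0.555 -2.654 3.541
endloop
endfacet
facet normal 0.917 -0.040 0.398
outer loop
vertex 0.893 -2.214 2.807
vertex 0.37 -1.627 4.071
vertex 0.555 -2.654 3.541
endloop
endfacet
facet normal -0.367 -0.479 0.797
outer loop
vertex 0.555 -2.654 3.541
vertex -0.593 -1.586 3.653
vertex -0.407 -2.612 3.123
endloop
endfacet
facet normal 0.159 -0.877 -0.453
outer loop
vertex -0.407 -2.612 3.123
vertex 0.893 -2.214 2.807
vertex 0.555 -2.654 3.541
endloop
endfacet
facet normal -0.159 0.877 0.453
outer loop
vertex 0.37 -1.627 4.071
vertex -0.255 -1.146 2.919
vertex -0.593 -1.586 3.653
endloop
endfacet
facet normal 0.917 -0.039 0.398
outer loop
vertex 0.707 -1.188 3.337
vertex 0.37 -1.627 4.071
vertex 0.893 -2.214 2.807
endloop
endfacet
facet normal -0.158 0.878 0.452
outer loop
vertex 0.707 -1.188 3.337
vertex -0.255 -1.146 2.919
vertex 0.37 -1.627 4.071
endloop
endfacet
facet normal -0.916 0.040 -0.398
outer loop
vertex -0.593 -1.586 3.653
vertex -0.255 -1.146 2.919
vertex -0.407 -2.612 3.123
endloop
endfacet
facet normal 0.159 -0.878 -0.452
outer loop
vertex -0.07 -2.173 2.389
vertex 0.893 -2.214 2.807
vertex -0.407 -2.612 3.123
endloop
endfacet
facet normal -0.917 0.040 -0.397
outer loop
vertex -0.407 -2.612 3.123
vertex -0.255 -1.146 2.919
vertex -0.07 -2.173 2.389
endloop
endfacet
facet normal 0.367 0.479 -0.798
outer loop
vertex -0.07 -2.173 2.389
vertex 0.707 -1.188 3.337
vertex 0.893 -2.214 2.807
endloop
endfacet
facet normal 0.368 0.478 -0.798
outer loop
vertex -0.255 -1.146 2.919
vertex 0.707 -1.188 3.337
vertex -0.07 -2.173 2.389
endloop
endfacet
facet normal 0.352 0.750 -0.560
outer loop
vertex -1.379 4.021 -2.394
vertex -1.97 4.512 -2.108
vertex -1.25 4.466 -1.717
endloop
endfacet
facet normal 0.667 -0.674 0.316
outer loop
vertex -1.379 4.021 -2.394
vertex -1.25 4.466 -1.717
vertex -2.47 3.448 -1.312
endloop
endfacet
facet normal 0.352 0.750 -0.560
outer loop
vertex -1.25 4.466 -1.717
vertex -1.97 4.512 -2.108
vertex -1.841 4.957 -1.431
endloop
endfacet
facet normal 0.377 -0.084 0.923
outer loop
vertex -1.25 4.466 -1.717
vertex -1.841 4.957 -1.431
vertex -2.47 3.448 -1.312
endloop
endfacet
facet normal 0.353 0.749 -0.560
outer loop
vertex -1.841 4.957 -1.431
vertex -1.97 4.512 -2.108
vertex -2.56 5.004 -1.822
endloop
endfacet
facet normal -0.449 0.255 0.856
outer loop
vertex -1.841 4.957 -1.431
vertex -2.56 5.004 -1.822
vertex -2.47 3.448 -1.312
endloop
endfacet
facet normal 0.353 0.749 -0.561
outer loop
vertex -2.56 5.004 -1.822
vertex -1.97 4.512 -2.108
vertex -2.689 4.558 -2.499
endloop
endfacet
facet normal -0.983 0.004 0.185
outer loop
vertex -2.56 5.004 -1.822
vertex -2.689 4.558 -2.499
vertex -2.47 3.448 -1.312
endloop
endfacet
facet normal 0.353 0.750 -0.560
outer loop
vertex -2.689 4.558 -2.499
vertex -1.97 4.512 -2.108
vertex -2.098 4.067 -2.784
endloop
endfacet
facet normal -0.691 -0.587 -0.422
outer loop
vertex -2.689 4.558 -2.499
vertex -2.098 4.067 -2.784
vertex -2.47 3.448 -1.312
endloop
endfacet
facet normal 0.352 0.750 -0.560
outer loop
vertex -2.098 4.067 -2.784
vertex -1.97 4.512 -2.108
vertex -1.379 4.021 -2.394
endloop
endfacet
facet normal 0.134 -0.925 -0.355
outer loop
vertex -2.098 4.067 -2.784
vertex -1.379 4.021 -2.394
vertex -2.47 3.448 -1.312
endloop
endfacet

endsolid


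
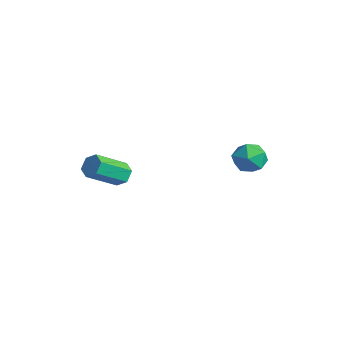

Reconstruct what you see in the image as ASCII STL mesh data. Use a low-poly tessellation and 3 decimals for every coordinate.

solid 
facet normal -0.001 0.824 -0.567
outer loop
vertex -2.879 -1.466 -3.712
vertex -3.42 -1.386 -3.595
vertex -3.027 -1.16 -3.267
endloop
endfacet
facet normal 0.964 0.150 0.218
outer loop
vertex -2.879 -1.466 -3.712
vertex -3.027 -1.16 -3.267
vertex -2.878 -2.793 -2.801
endloop
endfacet
facet normal 0.964 0.150 0.218
outer loop
vertex -2.878 -2.793 -2.801
vertex -3.027 -1.16 -3.267
vertex -3.026 -2.488 -2.356
endloop
endfacet
facet normal 0.001 -0.825 0.566
outer loop
vertex -2.878 -2.793 -2.801
vertex -3.026 -2.488 -2.356
vertex -3.42 -2.714 -2.685
endloop
endfacet
facet normal -0.002 0.825 -0.566
outer loop
vertex -3.027 -1.16 -3.267
vertex -3.42 -1.386 -3.595
vertex -3.569 -1.081 -3.15
endloop
endfacet
facet normal 0.252 0.548 0.798
outer loop
vertex -3.027 -1.16 -3.267
vertex -3.569 -1.081 -3.15
vertex -3.026 -2.488 -2.356
endloop
endfacet
facet normal 0.253 0.548 0.798
outer loop
vertex -3.026 -2.488 -2.356
vertex -3.569 -1.081 -3.15
vertex -3.568 -2.408 -2.239
endloop
endfacet
facet normal 0.000 -0.825 0.566
outer loop
vertex -3.026 -2.488 -2.356
vertex -3.568 -2.408 -2.239
vertex -3.42 -2.714 -2.685
endloop
endfacet
facet normal -0.001 0.825 -0.566
outer loop
vertex -3.569 -1.081 -3.15
vertex -3.42 -1.386 -3.595
vertex -3.962 -1.307 -3.479
endloop
endfacet
facet normal -0.713 0.397 0.579
outer loop
vertex -3.569 -1.081 -3.15
vertex -3.962 -1.307 -3.479
vertex -3.568 -2.408 -2.239
endloop
endfacet
facet normal -0.713 0.397 0.579
outer loop
vertex -3.568 -2.408 -2.239
vertex -3.962 -1.307 -3.479
vertex -3.961 -2.634 -2.568
endloop
endfacet
facet normal 0.000 -0.825 0.566
outer loop
vertex -3.568 -2.408 -2.239
vertex -3.961 -2.634 -2.568
vertex -3.42 -2.714 -2.685
endloop
endfacet
facet normal -0.001 0.825 -0.566
outer loop
vertex -3.962 -1.307 -3.479
vertex -3.42 -1.386 -3.595
vertex -3.814 -1.612 -3.924
endloop
endfacet
facet normal -0.964 -0.150 -0.218
outer loop
vertex -3.962 -1.307 -3.479
vertex -3.814 -1.612 -3.924
vertex -3.961 -2.634 -2.568
endloop
endfacet
facet normal -0.964 -0.150 -0.218
outer loop
vertex -3.961 -2.634 -2.568
vertex -3.814 -1.612 -3.924
vertex -3.813 -2.94 -3.013
endloop
endfacet
facet normal 0.001 -0.824 0.567
outer loop
vertex -3.961 -2.634 -2.568
vertex -3.813 -2.94 -3.013
vertex -3.42 -2.714 -2.685
endloop
endfacet
facet normal -0.000 0.825 -0.566
outer loop
vertex -3.814 -1.612 -3.924
vertex -3.42 -1.386 -3.595
vertex -3.272 -1.692 -4.041
endloop
endfacet
facet normal -0.253 -0.547 -0.798
outer loop
vertex -3.814 -1.612 -3.924
vertex -3.272 -1.692 -4.041
vertex -3.813 -2.94 -3.013
endloop
endfacet
facet normal -0.252 -0.548 -0.798
outer loop
vertex -3.813 -2.94 -3.013
vertex -3.272 -1.692 -4.041
vertex -3.271 -3.019 -3.13
endloop
endfacet
facet normal 0.002 -0.825 0.566
outer loop
vertex -3.813 -2.94 -3.013
vertex -3.271 -3.019 -3.13
vertex -3.42 -2.714 -2.685
endloop
endfacet
facet normal -0.000 0.825 -0.566
outer loop
vertex -3.272 -1.692 -4.041
vertex -3.42 -1.386 -3.595
vertex -2.879 -1.466 -3.712
endloop
endfacet
facet normal 0.713 -0.397 -0.579
outer loop
vertex -3.272 -1.692 -4.041
vertex -2.879 -1.466 -3.712
vertex -3.271 -3.019 -3.13
endloop
endfacet
facet normal 0.713 -0.397 -0.579
outer loop
vertex -3.271 -3.019 -3.13
vertex -2.879 -1.466 -3.712
vertex -2.878 -2.793 -2.801
endloop
endfacet
facet normal 0.001 -0.825 0.566
outer loop
vertex -3.271 -3.019 -3.13
vertex -2.878 -2.793 -2.801
vertex -3.42 -2.714 -2.685
endloop
endfacet
facet normal -0.599 0.233 0.766
outer loop
vertex -0.969 3.259 -2.129
vertex -1.404 2.604 -2.27
vertex -0.78 2.569 -1.772
endloop
endfacet
facet normal 0.064 0.472 0.879
outer loop
vertex -0.969 3.259 -2.129
vertex -0.78 2.569 -1.772
vertex -0.204 3.038 -2.066
endloop
endfacet
facet normal 0.235 0.910 0.341
outer loop
vertex -0.969 3.259 -2.129
vertex -0.204 3.038 -2.066
vertex -0.472 3.362 -2.746
endloop
endfacet
facet normal -0.323 0.941 -0.103
outer loop
vertex -0.969 3.259 -2.129
vertex -0.472 3.362 -2.746
vertex -1.214 3.094 -2.871
endloop
endfacet
facet normal -0.838 0.522 0.161
outer loop
vertex -0.969 3.259 -2.129
vertex -1.214 3.094 -2.871
vertex -1.404 2.604 -2.27
endloop
endfacet
facet normal 0.508 -0.087 0.857
outer loop
vertex -0.204 3.038 -2.066
vertex -0.78 2.569 -1.772
vertex -0.166 2.246 -2.169
endloop
endfacet
facet normal -0.565 -0.474 0.675
outer loop
vertex -0.78 2.569 -1.772
vertex -1.404 2.604 -2.27
vertex -0.908 1.978 -2.294
endloop
endfacet
facet normal -0.952 -0.006 -0.306
outer loop
vertex -1.404 2.604 -2.27
vertex -1.214 3.094 -2.871
vertex -1.176 2.302 -2.974
endloop
endfacet
facet normal -0.119 0.672 -0.731
outer loop
vertex -1.214 3.094 -2.871
vertex -0.472 3.362 -2.746
vertex -0.6 2.771 -3.268
endloop
endfacet
facet normal 0.783 0.621 -0.013
outer loop
vertex -0.472 3.362 -2.746
vertex -0.204 3.038 -2.066
vertex 0.024 2.736 -2.77
endloop
endfacet
facet normal 0.323 -0.941 0.103
outer loop
vertex -0.411 2.081 -2.911
vertex -0.166 2.246 -2.169
vertex -0.908 1.978 -2.294
endloop
endfacet
facet normal -0.235 -0.910 -0.341
outer loop
vertex -0.411 2.081 -2.911
vertex -0.908 1.978 -2.294
vertex -1.176 2.302 -2.974
endloop
endfacet
facet normal -0.064 -0.472 -0.879
outer loop
vertex -0.411 2.081 -2.911
vertex -1.176 2.302 -2.974
vertex -0.6 2.771 -3.268
endloop
endfacet
facet normal 0.599 -0.233 -0.766
outer loop
vertex -0.411 2.081 -2.911
vertex -0.6 2.771 -3.268
vertex 0.024 2.736 -2.77
endloop
endfacet
facet normal 0.838 -0.522 -0.161
outer loop
vertex -0.411 2.081 -2.911
vertex 0.024 2.736 -2.77
vertex -0.166 2.246 -2.169
endloop
endfacet
facet normal 0.119 -0.672 0.731
outer loop
vertex -0.908 1.978 -2.294
vertex -0.166 2.246 -2.169
vertex -0.78 2.569 -1.772
endloop
endfacet
facet normal -0.783 -0.621 0.013
outer loop
vertex -1.176 2.302 -2.974
vertex -0.908 1.978 -2.294
vertex -1.404 2.604 -2.27
endloop
endfacet
facet normal -0.508 0.087 -0.857
outer loop
vertex -0.6 2.771 -3.268
vertex -1.176 2.302 -2.974
vertex -1.214 3.094 -2.871
endloop
endfacet
facet normal 0.565 0.474 -0.675
outer loop
vertex 0.024 2.736 -2.77
vertex -0.6 2.771 -3.268
vertex -0.472 3.362 -2.746
endloop
endfacet
facet normal 0.952 0.006 0.306
outer loop
vertex -0.166 2.246 -2.169
vertex 0.024 2.736 -2.77
vertex -0.204 3.038 -2.066
endloop
endfacet

endsolid


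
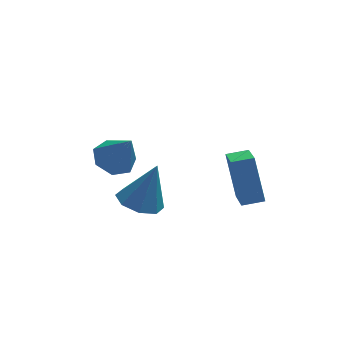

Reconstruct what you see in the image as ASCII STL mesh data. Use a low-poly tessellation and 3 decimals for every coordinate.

solid 
facet normal -0.359 -0.118 -0.926
outer loop
vertex -1.72 2.191 -3.227
vertex -2.295 3.062 -3.115
vertex -1.327 2.851 -3.463
endloop
endfacet
facet normal 0.872 -0.460 0.166
outer loop
vertex -1.72 2.191 -3.227
vertex -1.327 2.851 -3.463
vertex -1.525 3.318 -1.125
endloop
endfacet
facet normal -0.359 -0.119 -0.926
outer loop
vertex -1.327 2.851 -3.463
vertex -2.295 3.062 -3.115
vertex -1.502 3.635 -3.496
endloop
endfacet
facet normal 0.975 0.219 0.039
outer loop
vertex -1.327 2.851 -3.463
vertex -1.502 3.635 -3.496
vertex -1.525 3.318 -1.125
endloop
endfacet
facet normal -0.359 -0.119 -0.926
outer loop
vertex -1.502 3.635 -3.496
vertex -2.295 3.062 -3.115
vertex -2.141 4.083 -3.306
endloop
endfacet
facet normal 0.593 0.798 0.112
outer loop
vertex -1.502 3.635 -3.496
vertex -2.141 4.083 -3.306
vertex -1.525 3.318 -1.125
endloop
endfacet
facet normal -0.359 -0.119 -0.926
outer loop
vertex -2.141 4.083 -3.306
vertex -2.295 3.062 -3.115
vertex -2.871 3.934 -3.004
endloop
endfacet
facet normal -0.050 0.938 0.343
outer loop
vertex -2.141 4.083 -3.306
vertex -2.871 3.934 -3.004
vertex -1.525 3.318 -1.125
endloop
endfacet
facet normal -0.358 -0.118 -0.926
outer loop
vertex -2.871 3.934 -3.004
vertex -2.295 3.062 -3.115
vertex -3.263 3.273 -2.768
endloop
endfacet
facet normal -0.578 0.556 0.597
outer loop
vertex -2.871 3.934 -3.004
vertex -3.263 3.273 -2.768
vertex -1.525 3.318 -1.125
endloop
endfacet
facet normal -0.358 -0.119 -0.926
outer loop
vertex -3.263 3.273 -2.768
vertex -2.295 3.062 -3.115
vertex -3.089 2.49 -2.735
endloop
endfacet
facet normal -0.680 -0.121 0.723
outer loop
vertex -3.263 3.273 -2.768
vertex -3.089 2.49 -2.735
vertex -1.525 3.318 -1.125
endloop
endfacet
facet normal -0.358 -0.118 -0.926
outer loop
vertex -3.089 2.49 -2.735
vertex -2.295 3.062 -3.115
vertex -2.449 2.041 -2.925
endloop
endfacet
facet normal -0.298 -0.700 0.649
outer loop
vertex -3.089 2.49 -2.735
vertex -2.449 2.041 -2.925
vertex -1.525 3.318 -1.125
endloop
endfacet
facet normal -0.359 -0.118 -0.926
outer loop
vertex -2.449 2.041 -2.925
vertex -2.295 3.062 -3.115
vertex -1.72 2.191 -3.227
endloop
endfacet
facet normal 0.346 -0.840 0.418
outer loop
vertex -2.449 2.041 -2.925
vertex -1.72 2.191 -3.227
vertex -1.525 3.318 -1.125
endloop
endfacet
facet normal -0.345 0.377 -0.860
outer loop
vertex -2.602 1.435 1.045
vertex -3.465 1.293 1.329
vertex -2.939 2.039 1.445
endloop
endfacet
facet normal 0.906 0.325 0.272
outer loop
vertex -2.602 1.435 1.045
vertex -2.939 2.039 1.445
vertex -2.855 0.627 2.851
endloop
endfacet
facet normal -0.344 0.377 -0.860
outer loop
vertex -2.939 2.039 1.445
vertex -3.465 1.293 1.329
vertex -3.672 2.081 1.757
endloop
endfacet
facet normal 0.320 0.678 0.662
outer loop
vertex -2.939 2.039 1.445
vertex -3.672 2.081 1.757
vertex -2.855 0.627 2.851
endloop
endfacet
facet normal -0.345 0.376 -0.860
outer loop
vertex -3.672 2.081 1.757
vertex -3.465 1.293 1.329
vertex -4.25 1.53 1.748
endloop
endfacet
facet normal -0.395 0.400 0.827
outer loop
vertex -3.672 2.081 1.757
vertex -4.25 1.53 1.748
vertex -2.855 0.627 2.851
endloop
endfacet
facet normal -0.345 0.377 -0.860
outer loop
vertex -4.25 1.53 1.748
vertex -3.465 1.293 1.329
vertex -4.237 0.801 1.423
endloop
endfacet
facet normal -0.704 -0.300 0.644
outer loop
vertex -4.25 1.53 1.748
vertex -4.237 0.801 1.423
vertex -2.855 0.627 2.851
endloop
endfacet
facet normal -0.345 0.378 -0.859
outer loop
vertex -4.237 0.801 1.423
vertex -3.465 1.293 1.329
vertex -3.643 0.443 1.027
endloop
endfacet
facet normal -0.372 -0.894 0.251
outer loop
vertex -4.237 0.801 1.423
vertex -3.643 0.443 1.027
vertex -2.855 0.627 2.851
endloop
endfacet
facet normal -0.345 0.378 -0.859
outer loop
vertex -3.643 0.443 1.027
vertex -3.465 1.293 1.329
vertex -2.915 0.725 0.859
endloop
endfacet
facet normal 0.349 -0.935 -0.057
outer loop
vertex -3.643 0.443 1.027
vertex -2.915 0.725 0.859
vertex -2.855 0.627 2.851
endloop
endfacet
facet normal -0.345 0.377 -0.859
outer loop
vertex -2.915 0.725 0.859
vertex -3.465 1.293 1.329
vertex -2.602 1.435 1.045
endloop
endfacet
facet normal 0.919 -0.393 -0.047
outer loop
vertex -2.915 0.725 0.859
vertex -2.602 1.435 1.045
vertex -2.855 0.627 2.851
endloop
endfacet
facet normal -0.991 -0.033 -0.133
outer loop
vertex 1.124 1.313 0.479
vertex 1.18 2.864 -0.33
vertex 1.409 0.324 -1.398
endloop
endfacet
facet normal -0.032 -0.886 0.462
outer loop
vertex 2.36 0.356 -1.27
vertex 1.124 1.313 0.479
vertex 1.409 0.324 -1.398
endloop
endfacet
facet normal -0.991 -0.033 -0.133
outer loop
vertex 1.409 0.324 -1.398
vertex 1.18 2.864 -0.33
vertex 1.465 1.875 -2.206
endloop
endfacet
facet normal 0.134 -0.462 -0.877
outer loop
vertex 1.465 1.875 -2.206
vertex 2.36 0.356 -1.27
vertex 1.409 0.324 -1.398
endloop
endfacet
facet normal -0.134 0.462 0.877
outer loop
vertex 1.124 1.313 0.479
vertex 2.131 2.896 -0.202
vertex 1.18 2.864 -0.33
endloop
endfacet
facet normal -0.032 -0.886 0.462
outer loop
vertex 2.075 1.345 0.606
vertex 1.124 1.313 0.479
vertex 2.36 0.356 -1.27
endloop
endfacet
facet normal -0.133 0.462 0.877
outer loop
vertex 2.075 1.345 0.606
vertex 2.131 2.896 -0.202
vertex 1.124 1.313 0.479
endloop
endfacet
facet normal 0.032 0.886 -0.462
outer loop
vertex 1.18 2.864 -0.33
vertex 2.131 2.896 -0.202
vertex 1.465 1.875 -2.206
endloop
endfacet
facet normal 0.133 -0.462 -0.877
outer loop
vertex 2.416 1.907 -2.079
vertex 2.36 0.356 -1.27
vertex 1.465 1.875 -2.206
endloop
endfacet
facet normal 0.032 0.886 -0.462
outer loop
vertex 1.465 1.875 -2.206
vertex 2.131 2.896 -0.202
vertex 2.416 1.907 -2.079
endloop
endfacet
facet normal 0.991 0.034 0.133
outer loop
vertex 2.416 1.907 -2.079
vertex 2.075 1.345 0.606
vertex 2.36 0.356 -1.27
endloop
endfacet
facet normal 0.991 0.033 0.133
outer loop
vertex 2.131 2.896 -0.202
vertex 2.075 1.345 0.606
vertex 2.416 1.907 -2.079
endloop
endfacet

endsolid


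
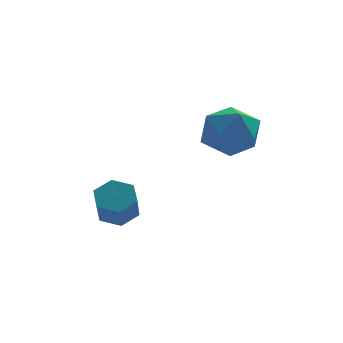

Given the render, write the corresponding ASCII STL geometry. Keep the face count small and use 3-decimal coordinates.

solid 
facet normal 0.136 0.590 -0.796
outer loop
vertex 0.053 4.395 0.12
vertex -0.584 4.121 -0.192
vertex -0.613 4.734 0.257
endloop
endfacet
facet normal 0.462 0.673 0.578
outer loop
vertex 0.053 4.395 0.12
vertex -0.613 4.734 0.257
vertex -0.12 3.652 1.124
endloop
endfacet
facet normal 0.462 0.673 0.578
outer loop
vertex -0.12 3.652 1.124
vertex -0.613 4.734 0.257
vertex -0.786 3.992 1.26
endloop
endfacet
facet normal -0.138 -0.589 0.796
outer loop
vertex -0.12 3.652 1.124
vertex -0.786 3.992 1.26
vertex -0.756 3.379 0.812
endloop
endfacet
facet normal 0.136 0.590 -0.796
outer loop
vertex -0.613 4.734 0.257
vertex -0.584 4.121 -0.192
vertex -1.25 4.46 -0.055
endloop
endfacet
facet normal -0.529 0.723 0.444
outer loop
vertex -0.613 4.734 0.257
vertex -1.25 4.46 -0.055
vertex -0.786 3.992 1.26
endloop
endfacet
facet normal -0.529 0.723 0.444
outer loop
vertex -0.786 3.992 1.26
vertex -1.25 4.46 -0.055
vertex -1.423 3.718 0.948
endloop
endfacet
facet normal -0.137 -0.589 0.797
outer loop
vertex -0.786 3.992 1.26
vertex -1.423 3.718 0.948
vertex -0.756 3.379 0.812
endloop
endfacet
facet normal 0.137 0.590 -0.795
outer loop
vertex -1.25 4.46 -0.055
vertex -0.584 4.121 -0.192
vertex -1.22 3.848 -0.504
endloop
endfacet
facet normal -0.990 0.050 -0.134
outer loop
vertex -1.25 4.46 -0.055
vertex -1.22 3.848 -0.504
vertex -1.423 3.718 0.948
endloop
endfacet
facet normal -0.990 0.049 -0.134
outer loop
vertex -1.423 3.718 0.948
vertex -1.22 3.848 -0.504
vertex -1.393 3.105 0.5
endloop
endfacet
facet normal -0.137 -0.589 0.797
outer loop
vertex -1.423 3.718 0.948
vertex -1.393 3.105 0.5
vertex -0.756 3.379 0.812
endloop
endfacet
facet normal 0.138 0.589 -0.796
outer loop
vertex -1.22 3.848 -0.504
vertex -0.584 4.121 -0.192
vertex -0.554 3.508 -0.64
endloop
endfacet
facet normal -0.462 -0.673 -0.578
outer loop
vertex -1.22 3.848 -0.504
vertex -0.554 3.508 -0.64
vertex -1.393 3.105 0.5
endloop
endfacet
facet normal -0.462 -0.673 -0.578
outer loop
vertex -1.393 3.105 0.5
vertex -0.554 3.508 -0.64
vertex -0.727 2.766 0.363
endloop
endfacet
facet normal -0.136 -0.590 0.796
outer loop
vertex -1.393 3.105 0.5
vertex -0.727 2.766 0.363
vertex -0.756 3.379 0.812
endloop
endfacet
facet normal 0.137 0.589 -0.797
outer loop
vertex -0.554 3.508 -0.64
vertex -0.584 4.121 -0.192
vertex 0.083 3.782 -0.328
endloop
endfacet
facet normal 0.529 -0.723 -0.444
outer loop
vertex -0.554 3.508 -0.64
vertex 0.083 3.782 -0.328
vertex -0.727 2.766 0.363
endloop
endfacet
facet normal 0.529 -0.723 -0.444
outer loop
vertex -0.727 2.766 0.363
vertex 0.083 3.782 -0.328
vertex -0.09 3.04 0.675
endloop
endfacet
facet normal -0.136 -0.590 0.796
outer loop
vertex -0.727 2.766 0.363
vertex -0.09 3.04 0.675
vertex -0.756 3.379 0.812
endloop
endfacet
facet normal 0.137 0.589 -0.797
outer loop
vertex 0.083 3.782 -0.328
vertex -0.584 4.121 -0.192
vertex 0.053 4.395 0.12
endloop
endfacet
facet normal 0.990 -0.050 0.134
outer loop
vertex 0.083 3.782 -0.328
vertex 0.053 4.395 0.12
vertex -0.09 3.04 0.675
endloop
endfacet
facet normal 0.990 -0.050 0.134
outer loop
vertex -0.09 3.04 0.675
vertex 0.053 4.395 0.12
vertex -0.12 3.652 1.124
endloop
endfacet
facet normal -0.137 -0.590 0.795
outer loop
vertex -0.09 3.04 0.675
vertex -0.12 3.652 1.124
vertex -0.756 3.379 0.812
endloop
endfacet
facet normal -0.929 0.347 0.128
outer loop
vertex 2.268 3.44 3.793
vertex 1.86 2.476 3.441
vertex 2.065 2.63 4.515
endloop
endfacet
facet normal -0.479 0.648 0.592
outer loop
vertex 2.268 3.44 3.793
vertex 2.065 2.63 4.515
vertex 2.987 3.231 4.604
endloop
endfacet
facet normal 0.034 0.975 0.221
outer loop
vertex 2.268 3.44 3.793
vertex 2.987 3.231 4.604
vertex 3.352 3.449 3.585
endloop
endfacet
facet normal -0.098 0.875 -0.474
outer loop
vertex 2.268 3.44 3.793
vertex 3.352 3.449 3.585
vertex 2.656 2.982 2.866
endloop
endfacet
facet normal -0.693 0.487 -0.531
outer loop
vertex 2.268 3.44 3.793
vertex 2.656 2.982 2.866
vertex 1.86 2.476 3.441
endloop
endfacet
facet normal -0.178 0.128 0.976
outer loop
vertex 2.987 3.231 4.604
vertex 2.065 2.63 4.515
vertex 3.024 2.138 4.754
endloop
endfacet
facet normal -0.905 -0.361 0.225
outer loop
vertex 2.065 2.63 4.515
vertex 1.86 2.476 3.441
vertex 2.328 1.671 4.035
endloop
endfacet
facet normal -0.523 -0.133 -0.842
outer loop
vertex 1.86 2.476 3.441
vertex 2.656 2.982 2.866
vertex 2.693 1.889 3.016
endloop
endfacet
facet normal 0.441 0.496 -0.748
outer loop
vertex 2.656 2.982 2.866
vertex 3.352 3.449 3.585
vertex 3.615 2.49 3.105
endloop
endfacet
facet normal 0.654 0.657 0.375
outer loop
vertex 3.352 3.449 3.585
vertex 2.987 3.231 4.604
vertex 3.82 2.644 4.179
endloop
endfacet
facet normal 0.098 -0.875 0.474
outer loop
vertex 3.412 1.68 3.827
vertex 3.024 2.138 4.754
vertex 2.328 1.671 4.035
endloop
endfacet
facet normal -0.034 -0.975 -0.221
outer loop
vertex 3.412 1.68 3.827
vertex 2.328 1.671 4.035
vertex 2.693 1.889 3.016
endloop
endfacet
facet normal 0.479 -0.648 -0.592
outer loop
vertex 3.412 1.68 3.827
vertex 2.693 1.889 3.016
vertex 3.615 2.49 3.105
endloop
endfacet
facet normal 0.929 -0.347 -0.128
outer loop
vertex 3.412 1.68 3.827
vertex 3.615 2.49 3.105
vertex 3.82 2.644 4.179
endloop
endfacet
facet normal 0.693 -0.487 0.531
outer loop
vertex 3.412 1.68 3.827
vertex 3.82 2.644 4.179
vertex 3.024 2.138 4.754
endloop
endfacet
facet normal -0.441 -0.496 0.748
outer loop
vertex 2.328 1.671 4.035
vertex 3.024 2.138 4.754
vertex 2.065 2.63 4.515
endloop
endfacet
facet normal -0.654 -0.657 -0.375
outer loop
vertex 2.693 1.889 3.016
vertex 2.328 1.671 4.035
vertex 1.86 2.476 3.441
endloop
endfacet
facet normal 0.178 -0.128 -0.976
outer loop
vertex 3.615 2.49 3.105
vertex 2.693 1.889 3.016
vertex 2.656 2.982 2.866
endloop
endfacet
facet normal 0.905 0.361 -0.225
outer loop
vertex 3.82 2.644 4.179
vertex 3.615 2.49 3.105
vertex 3.352 3.449 3.585
endloop
endfacet
facet normal 0.523 0.133 0.842
outer loop
vertex 3.024 2.138 4.754
vertex 3.82 2.644 4.179
vertex 2.987 3.231 4.604
endloop
endfacet

endsolid


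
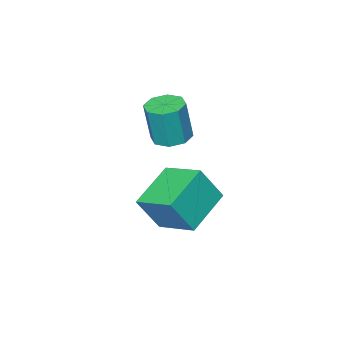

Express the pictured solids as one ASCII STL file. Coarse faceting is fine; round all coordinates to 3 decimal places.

solid 
facet normal -0.155 0.045 -0.987
outer loop
vertex -2.82 1.968 2.246
vertex -3.511 1.985 2.355
vertex -3.007 2.468 2.298
endloop
endfacet
facet normal 0.924 0.359 -0.128
outer loop
vertex -2.82 1.968 2.246
vertex -3.007 2.468 2.298
vertex -2.578 1.898 3.796
endloop
endfacet
facet normal 0.924 0.359 -0.128
outer loop
vertex -2.578 1.898 3.796
vertex -3.007 2.468 2.298
vertex -2.765 2.398 3.848
endloop
endfacet
facet normal 0.155 -0.045 0.987
outer loop
vertex -2.578 1.898 3.796
vertex -2.765 2.398 3.848
vertex -3.269 1.915 3.905
endloop
endfacet
facet normal -0.155 0.046 -0.987
outer loop
vertex -3.007 2.468 2.298
vertex -3.511 1.985 2.355
vertex -3.49 2.684 2.384
endloop
endfacet
facet normal 0.405 0.914 -0.022
outer loop
vertex -3.007 2.468 2.298
vertex -3.49 2.684 2.384
vertex -2.765 2.398 3.848
endloop
endfacet
facet normal 0.405 0.914 -0.022
outer loop
vertex -2.765 2.398 3.848
vertex -3.49 2.684 2.384
vertex -3.248 2.614 3.933
endloop
endfacet
facet normal 0.154 -0.044 0.987
outer loop
vertex -2.765 2.398 3.848
vertex -3.248 2.614 3.933
vertex -3.269 1.915 3.905
endloop
endfacet
facet normal -0.153 0.046 -0.987
outer loop
vertex -3.49 2.684 2.384
vertex -3.511 1.985 2.355
vertex -3.985 2.491 2.452
endloop
endfacet
facet normal -0.350 0.932 0.097
outer loop
vertex -3.49 2.684 2.384
vertex -3.985 2.491 2.452
vertex -3.248 2.614 3.933
endloop
endfacet
facet normal -0.350 0.932 0.097
outer loop
vertex -3.248 2.614 3.933
vertex -3.985 2.491 2.452
vertex -3.743 2.421 4.002
endloop
endfacet
facet normal 0.155 -0.044 0.987
outer loop
vertex -3.248 2.614 3.933
vertex -3.743 2.421 4.002
vertex -3.269 1.915 3.905
endloop
endfacet
facet normal -0.155 0.044 -0.987
outer loop
vertex -3.985 2.491 2.452
vertex -3.511 1.985 2.355
vertex -4.202 2.002 2.464
endloop
endfacet
facet normal -0.901 0.404 0.159
outer loop
vertex -3.985 2.491 2.452
vertex -4.202 2.002 2.464
vertex -3.743 2.421 4.002
endloop
endfacet
facet normal -0.901 0.404 0.159
outer loop
vertex -3.743 2.421 4.002
vertex -4.202 2.002 2.464
vertex -3.96 1.932 4.014
endloop
endfacet
facet normal 0.155 -0.044 0.987
outer loop
vertex -3.743 2.421 4.002
vertex -3.96 1.932 4.014
vertex -3.269 1.915 3.905
endloop
endfacet
facet normal -0.155 0.045 -0.987
outer loop
vertex -4.202 2.002 2.464
vertex -3.511 1.985 2.355
vertex -4.015 1.502 2.412
endloop
endfacet
facet normal -0.924 -0.359 0.128
outer loop
vertex -4.202 2.002 2.464
vertex -4.015 1.502 2.412
vertex -3.96 1.932 4.014
endloop
endfacet
facet normal -0.924 -0.359 0.128
outer loop
vertex -3.96 1.932 4.014
vertex -4.015 1.502 2.412
vertex -3.773 1.432 3.962
endloop
endfacet
facet normal 0.155 -0.045 0.987
outer loop
vertex -3.96 1.932 4.014
vertex -3.773 1.432 3.962
vertex -3.269 1.915 3.905
endloop
endfacet
facet normal -0.154 0.044 -0.987
outer loop
vertex -4.015 1.502 2.412
vertex -3.511 1.985 2.355
vertex -3.532 1.286 2.327
endloop
endfacet
facet normal -0.405 -0.914 0.022
outer loop
vertex -4.015 1.502 2.412
vertex -3.532 1.286 2.327
vertex -3.773 1.432 3.962
endloop
endfacet
facet normal -0.405 -0.914 0.022
outer loop
vertex -3.773 1.432 3.962
vertex -3.532 1.286 2.327
vertex -3.29 1.216 3.876
endloop
endfacet
facet normal 0.155 -0.046 0.987
outer loop
vertex -3.773 1.432 3.962
vertex -3.29 1.216 3.876
vertex -3.269 1.915 3.905
endloop
endfacet
facet normal -0.155 0.044 -0.987
outer loop
vertex -3.532 1.286 2.327
vertex -3.511 1.985 2.355
vertex -3.037 1.479 2.258
endloop
endfacet
facet normal 0.350 -0.932 -0.097
outer loop
vertex -3.532 1.286 2.327
vertex -3.037 1.479 2.258
vertex -3.29 1.216 3.876
endloop
endfacet
facet normal 0.350 -0.932 -0.097
outer loop
vertex -3.29 1.216 3.876
vertex -3.037 1.479 2.258
vertex -2.795 1.409 3.808
endloop
endfacet
facet normal 0.153 -0.046 0.987
outer loop
vertex -3.29 1.216 3.876
vertex -2.795 1.409 3.808
vertex -3.269 1.915 3.905
endloop
endfacet
facet normal -0.155 0.044 -0.987
outer loop
vertex -3.037 1.479 2.258
vertex -3.511 1.985 2.355
vertex -2.82 1.968 2.246
endloop
endfacet
facet normal 0.901 -0.404 -0.159
outer loop
vertex -3.037 1.479 2.258
vertex -2.82 1.968 2.246
vertex -2.795 1.409 3.808
endloop
endfacet
facet normal 0.901 -0.404 -0.159
outer loop
vertex -2.795 1.409 3.808
vertex -2.82 1.968 2.246
vertex -2.578 1.898 3.796
endloop
endfacet
facet normal 0.155 -0.044 0.987
outer loop
vertex -2.795 1.409 3.808
vertex -2.578 1.898 3.796
vertex -3.269 1.915 3.905
endloop
endfacet
facet normal -0.446 0.238 -0.863
outer loop
vertex -4.237 1.951 -0.659
vertex -4.467 3.443 -0.129
vertex -2.602 2.453 -1.365
endloop
endfacet
facet normal 0.144 -0.933 -0.331
outer loop
vertex -1.933 2.097 -0.071
vertex -4.237 1.951 -0.659
vertex -2.602 2.453 -1.365
endloop
endfacet
facet normal -0.446 0.237 -0.863
outer loop
vertex -2.602 2.453 -1.365
vertex -4.467 3.443 -0.129
vertex -2.833 3.946 -0.836
endloop
endfacet
facet normal 0.883 0.272 -0.382
outer loop
vertex -2.833 3.946 -0.836
vertex -1.933 2.097 -0.071
vertex -2.602 2.453 -1.365
endloop
endfacet
facet normal -0.883 -0.272 0.382
outer loop
vertex -4.237 1.951 -0.659
vertex -3.798 3.087 1.165
vertex -4.467 3.443 -0.129
endloop
endfacet
facet normal 0.144 -0.932 -0.331
outer loop
vertex -3.567 1.594 0.636
vertex -4.237 1.951 -0.659
vertex -1.933 2.097 -0.071
endloop
endfacet
facet normal -0.883 -0.272 0.382
outer loop
vertex -3.567 1.594 0.636
vertex -3.798 3.087 1.165
vertex -4.237 1.951 -0.659
endloop
endfacet
facet normal -0.144 0.933 0.331
outer loop
vertex -4.467 3.443 -0.129
vertex -3.798 3.087 1.165
vertex -2.833 3.946 -0.836
endloop
endfacet
facet normal 0.883 0.272 -0.382
outer loop
vertex -2.163 3.589 0.459
vertex -1.933 2.097 -0.071
vertex -2.833 3.946 -0.836
endloop
endfacet
facet normal -0.143 0.933 0.331
outer loop
vertex -2.833 3.946 -0.836
vertex -3.798 3.087 1.165
vertex -2.163 3.589 0.459
endloop
endfacet
facet normal 0.446 -0.238 0.863
outer loop
vertex -2.163 3.589 0.459
vertex -3.567 1.594 0.636
vertex -1.933 2.097 -0.071
endloop
endfacet
facet normal 0.446 -0.237 0.863
outer loop
vertex -3.798 3.087 1.165
vertex -3.567 1.594 0.636
vertex -2.163 3.589 0.459
endloop
endfacet

endsolid
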